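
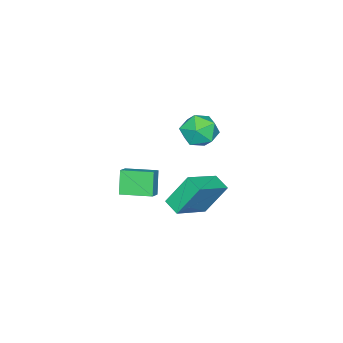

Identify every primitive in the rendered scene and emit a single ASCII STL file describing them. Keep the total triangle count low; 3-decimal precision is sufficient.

solid 
facet normal -0.342 0.421 0.840
outer loop
vertex -3.367 -2.478 -1.363
vertex -3.032 -1.597 -1.668
vertex -5.287 -2.085 -2.34
endloop
endfacet
facet normal -0.339 -0.889 0.308
outer loop
vertex -4.608 -2.923 -4.012
vertex -3.367 -2.478 -1.363
vertex -5.287 -2.085 -2.34
endloop
endfacet
facet normal -0.342 0.421 0.840
outer loop
vertex -5.287 -2.085 -2.34
vertex -3.032 -1.597 -1.668
vertex -4.953 -1.205 -2.645
endloop
endfacet
facet normal -0.877 0.178 -0.446
outer loop
vertex -4.953 -1.205 -2.645
vertex -4.608 -2.923 -4.012
vertex -5.287 -2.085 -2.34
endloop
endfacet
facet normal 0.877 -0.179 0.446
outer loop
vertex -3.367 -2.478 -1.363
vertex -2.353 -2.435 -3.34
vertex -3.032 -1.597 -1.668
endloop
endfacet
facet normal -0.338 -0.889 0.308
outer loop
vertex -2.687 -3.315 -3.035
vertex -3.367 -2.478 -1.363
vertex -4.608 -2.923 -4.012
endloop
endfacet
facet normal 0.877 -0.178 0.446
outer loop
vertex -2.687 -3.315 -3.035
vertex -2.353 -2.435 -3.34
vertex -3.367 -2.478 -1.363
endloop
endfacet
facet normal 0.338 0.889 -0.308
outer loop
vertex -3.032 -1.597 -1.668
vertex -2.353 -2.435 -3.34
vertex -4.953 -1.205 -2.645
endloop
endfacet
facet normal -0.877 0.179 -0.446
outer loop
vertex -4.273 -2.042 -4.317
vertex -4.608 -2.923 -4.012
vertex -4.953 -1.205 -2.645
endloop
endfacet
facet normal 0.339 0.889 -0.308
outer loop
vertex -4.953 -1.205 -2.645
vertex -2.353 -2.435 -3.34
vertex -4.273 -2.042 -4.317
endloop
endfacet
facet normal 0.342 -0.421 -0.840
outer loop
vertex -4.273 -2.042 -4.317
vertex -2.687 -3.315 -3.035
vertex -4.608 -2.923 -4.012
endloop
endfacet
facet normal 0.341 -0.421 -0.840
outer loop
vertex -2.353 -2.435 -3.34
vertex -2.687 -3.315 -3.035
vertex -4.273 -2.042 -4.317
endloop
endfacet
facet normal -0.457 0.160 0.875
outer loop
vertex -3.137 -0.878 3.313
vertex -3.833 -1.618 3.085
vertex -2.956 -1.866 3.588
endloop
endfacet
facet normal 0.241 0.301 0.923
outer loop
vertex -3.137 -0.878 3.313
vertex -2.956 -1.866 3.588
vertex -2.186 -1.285 3.197
endloop
endfacet
facet normal 0.398 0.804 0.441
outer loop
vertex -3.137 -0.878 3.313
vertex -2.186 -1.285 3.197
vertex -2.587 -0.678 2.452
endloop
endfacet
facet normal -0.203 0.974 0.096
outer loop
vertex -3.137 -0.878 3.313
vertex -2.587 -0.678 2.452
vertex -3.606 -0.884 2.383
endloop
endfacet
facet normal -0.732 0.576 0.365
outer loop
vertex -3.137 -0.878 3.313
vertex -3.606 -0.884 2.383
vertex -3.833 -1.618 3.085
endloop
endfacet
facet normal 0.599 -0.291 0.746
outer loop
vertex -2.186 -1.285 3.197
vertex -2.956 -1.866 3.588
vertex -2.294 -2.276 2.897
endloop
endfacet
facet normal -0.531 -0.519 0.670
outer loop
vertex -2.956 -1.866 3.588
vertex -3.833 -1.618 3.085
vertex -3.313 -2.482 2.828
endloop
endfacet
facet normal -0.976 0.153 -0.155
outer loop
vertex -3.833 -1.618 3.085
vertex -3.606 -0.884 2.383
vertex -3.714 -1.875 2.083
endloop
endfacet
facet normal -0.121 0.798 -0.590
outer loop
vertex -3.606 -0.884 2.383
vertex -2.587 -0.678 2.452
vertex -2.944 -1.294 1.692
endloop
endfacet
facet normal 0.852 0.523 -0.033
outer loop
vertex -2.587 -0.678 2.452
vertex -2.186 -1.285 3.197
vertex -2.067 -1.542 2.195
endloop
endfacet
facet normal 0.203 -0.974 -0.096
outer loop
vertex -2.763 -2.282 1.967
vertex -2.294 -2.276 2.897
vertex -3.313 -2.482 2.828
endloop
endfacet
facet normal -0.398 -0.804 -0.441
outer loop
vertex -2.763 -2.282 1.967
vertex -3.313 -2.482 2.828
vertex -3.714 -1.875 2.083
endloop
endfacet
facet normal -0.241 -0.301 -0.923
outer loop
vertex -2.763 -2.282 1.967
vertex -3.714 -1.875 2.083
vertex -2.944 -1.294 1.692
endloop
endfacet
facet normal 0.457 -0.160 -0.875
outer loop
vertex -2.763 -2.282 1.967
vertex -2.944 -1.294 1.692
vertex -2.067 -1.542 2.195
endloop
endfacet
facet normal 0.732 -0.576 -0.365
outer loop
vertex -2.763 -2.282 1.967
vertex -2.067 -1.542 2.195
vertex -2.294 -2.276 2.897
endloop
endfacet
facet normal 0.121 -0.798 0.590
outer loop
vertex -3.313 -2.482 2.828
vertex -2.294 -2.276 2.897
vertex -2.956 -1.866 3.588
endloop
endfacet
facet normal -0.852 -0.523 0.033
outer loop
vertex -3.714 -1.875 2.083
vertex -3.313 -2.482 2.828
vertex -3.833 -1.618 3.085
endloop
endfacet
facet normal -0.599 0.291 -0.746
outer loop
vertex -2.944 -1.294 1.692
vertex -3.714 -1.875 2.083
vertex -3.606 -0.884 2.383
endloop
endfacet
facet normal 0.531 0.519 -0.670
outer loop
vertex -2.067 -1.542 2.195
vertex -2.944 -1.294 1.692
vertex -2.587 -0.678 2.452
endloop
endfacet
facet normal 0.976 -0.153 0.155
outer loop
vertex -2.294 -2.276 2.897
vertex -2.067 -1.542 2.195
vertex -2.186 -1.285 3.197
endloop
endfacet
facet normal -0.840 -0.236 -0.488
outer loop
vertex -1.623 -4.873 -0.591
vertex -2.151 -3.339 -0.425
vertex -1.018 -4.534 -1.796
endloop
endfacet
facet normal 0.323 -0.941 -0.102
outer loop
vertex -0.329 -4.341 -1.395
vertex -1.623 -4.873 -0.591
vertex -1.018 -4.534 -1.796
endloop
endfacet
facet normal -0.840 -0.236 -0.488
outer loop
vertex -1.018 -4.534 -1.796
vertex -2.151 -3.339 -0.425
vertex -1.546 -3.001 -1.63
endloop
endfacet
facet normal 0.436 0.244 -0.866
outer loop
vertex -1.546 -3.001 -1.63
vertex -0.329 -4.341 -1.395
vertex -1.018 -4.534 -1.796
endloop
endfacet
facet normal -0.436 -0.244 0.866
outer loop
vertex -1.623 -4.873 -0.591
vertex -1.462 -3.146 -0.024
vertex -2.151 -3.339 -0.425
endloop
endfacet
facet normal 0.324 -0.941 -0.101
outer loop
vertex -0.934 -4.679 -0.19
vertex -1.623 -4.873 -0.591
vertex -0.329 -4.341 -1.395
endloop
endfacet
facet normal -0.436 -0.244 0.866
outer loop
vertex -0.934 -4.679 -0.19
vertex -1.462 -3.146 -0.024
vertex -1.623 -4.873 -0.591
endloop
endfacet
facet normal -0.323 0.941 0.102
outer loop
vertex -2.151 -3.339 -0.425
vertex -1.462 -3.146 -0.024
vertex -1.546 -3.001 -1.63
endloop
endfacet
facet normal 0.436 0.244 -0.866
outer loop
vertex -0.857 -2.807 -1.229
vertex -0.329 -4.341 -1.395
vertex -1.546 -3.001 -1.63
endloop
endfacet
facet normal -0.324 0.941 0.102
outer loop
vertex -1.546 -3.001 -1.63
vertex -1.462 -3.146 -0.024
vertex -0.857 -2.807 -1.229
endloop
endfacet
facet normal 0.840 0.236 0.488
outer loop
vertex -0.857 -2.807 -1.229
vertex -0.934 -4.679 -0.19
vertex -0.329 -4.341 -1.395
endloop
endfacet
facet normal 0.840 0.236 0.488
outer loop
vertex -1.462 -3.146 -0.024
vertex -0.934 -4.679 -0.19
vertex -0.857 -2.807 -1.229
endloop
endfacet

endsolid


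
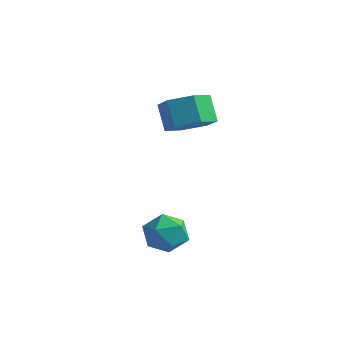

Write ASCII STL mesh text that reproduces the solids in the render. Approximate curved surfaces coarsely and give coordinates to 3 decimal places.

solid 
facet normal 0.293 0.434 0.852
outer loop
vertex -1.707 0.436 -1.306
vertex -2.066 -0.132 -0.893
vertex -1.312 -0.217 -1.109
endloop
endfacet
facet normal 0.762 0.559 0.327
outer loop
vertex -1.707 0.436 -1.306
vertex -1.312 -0.217 -1.109
vertex -1.229 0.091 -1.829
endloop
endfacet
facet normal 0.416 0.886 -0.204
outer loop
vertex -1.707 0.436 -1.306
vertex -1.229 0.091 -1.829
vertex -1.931 0.368 -2.059
endloop
endfacet
facet normal -0.266 0.964 -0.008
outer loop
vertex -1.707 0.436 -1.306
vertex -1.931 0.368 -2.059
vertex -2.448 0.23 -1.48
endloop
endfacet
facet normal -0.342 0.684 0.644
outer loop
vertex -1.707 0.436 -1.306
vertex -2.448 0.23 -1.48
vertex -2.066 -0.132 -0.893
endloop
endfacet
facet normal 0.994 -0.071 0.084
outer loop
vertex -1.229 0.091 -1.829
vertex -1.312 -0.217 -1.109
vertex -1.292 -0.69 -1.74
endloop
endfacet
facet normal 0.237 -0.272 0.933
outer loop
vertex -1.312 -0.217 -1.109
vertex -2.066 -0.132 -0.893
vertex -1.809 -0.828 -1.161
endloop
endfacet
facet normal -0.792 0.132 0.597
outer loop
vertex -2.066 -0.132 -0.893
vertex -2.448 0.23 -1.48
vertex -2.511 -0.551 -1.391
endloop
endfacet
facet normal -0.670 0.584 -0.459
outer loop
vertex -2.448 0.23 -1.48
vertex -1.931 0.368 -2.059
vertex -2.428 -0.243 -2.111
endloop
endfacet
facet normal 0.435 0.459 -0.775
outer loop
vertex -1.931 0.368 -2.059
vertex -1.229 0.091 -1.829
vertex -1.674 -0.328 -2.327
endloop
endfacet
facet normal 0.266 -0.964 0.008
outer loop
vertex -2.033 -0.896 -1.914
vertex -1.292 -0.69 -1.74
vertex -1.809 -0.828 -1.161
endloop
endfacet
facet normal -0.416 -0.886 0.204
outer loop
vertex -2.033 -0.896 -1.914
vertex -1.809 -0.828 -1.161
vertex -2.511 -0.551 -1.391
endloop
endfacet
facet normal -0.762 -0.559 -0.327
outer loop
vertex -2.033 -0.896 -1.914
vertex -2.511 -0.551 -1.391
vertex -2.428 -0.243 -2.111
endloop
endfacet
facet normal -0.293 -0.434 -0.852
outer loop
vertex -2.033 -0.896 -1.914
vertex -2.428 -0.243 -2.111
vertex -1.674 -0.328 -2.327
endloop
endfacet
facet normal 0.342 -0.684 -0.644
outer loop
vertex -2.033 -0.896 -1.914
vertex -1.674 -0.328 -2.327
vertex -1.292 -0.69 -1.74
endloop
endfacet
facet normal 0.670 -0.584 0.459
outer loop
vertex -1.809 -0.828 -1.161
vertex -1.292 -0.69 -1.74
vertex -1.312 -0.217 -1.109
endloop
endfacet
facet normal -0.435 -0.459 0.775
outer loop
vertex -2.511 -0.551 -1.391
vertex -1.809 -0.828 -1.161
vertex -2.066 -0.132 -0.893
endloop
endfacet
facet normal -0.994 0.071 -0.084
outer loop
vertex -2.428 -0.243 -2.111
vertex -2.511 -0.551 -1.391
vertex -2.448 0.23 -1.48
endloop
endfacet
facet normal -0.237 0.272 -0.933
outer loop
vertex -1.674 -0.328 -2.327
vertex -2.428 -0.243 -2.111
vertex -1.931 0.368 -2.059
endloop
endfacet
facet normal 0.792 -0.132 -0.597
outer loop
vertex -1.292 -0.69 -1.74
vertex -1.674 -0.328 -2.327
vertex -1.229 0.091 -1.829
endloop
endfacet
facet normal 0.499 -0.309 -0.810
outer loop
vertex -2.392 3.121 1.679
vertex -3.053 2.635 1.457
vertex -3.004 3.437 1.181
endloop
endfacet
facet normal 0.482 0.876 -0.037
outer loop
vertex -2.392 3.121 1.679
vertex -3.004 3.437 1.181
vertex -2.926 3.451 2.545
endloop
endfacet
facet normal 0.483 0.875 -0.037
outer loop
vertex -2.926 3.451 2.545
vertex -3.004 3.437 1.181
vertex -3.538 3.768 2.047
endloop
endfacet
facet normal -0.499 0.309 0.810
outer loop
vertex -2.926 3.451 2.545
vertex -3.538 3.768 2.047
vertex -3.587 2.965 2.323
endloop
endfacet
facet normal 0.499 -0.309 -0.810
outer loop
vertex -3.004 3.437 1.181
vertex -3.053 2.635 1.457
vertex -3.665 2.951 0.959
endloop
endfacet
facet normal -0.382 0.760 -0.526
outer loop
vertex -3.004 3.437 1.181
vertex -3.665 2.951 0.959
vertex -3.538 3.768 2.047
endloop
endfacet
facet normal -0.382 0.760 -0.526
outer loop
vertex -3.538 3.768 2.047
vertex -3.665 2.951 0.959
vertex -4.199 3.282 1.825
endloop
endfacet
facet normal -0.499 0.309 0.810
outer loop
vertex -3.538 3.768 2.047
vertex -4.199 3.282 1.825
vertex -3.587 2.965 2.323
endloop
endfacet
facet normal 0.499 -0.309 -0.810
outer loop
vertex -3.665 2.951 0.959
vertex -3.053 2.635 1.457
vertex -3.714 2.149 1.235
endloop
endfacet
facet normal -0.865 -0.115 -0.489
outer loop
vertex -3.665 2.951 0.959
vertex -3.714 2.149 1.235
vertex -4.199 3.282 1.825
endloop
endfacet
facet normal -0.865 -0.115 -0.489
outer loop
vertex -4.199 3.282 1.825
vertex -3.714 2.149 1.235
vertex -4.248 2.479 2.101
endloop
endfacet
facet normal -0.499 0.309 0.810
outer loop
vertex -4.199 3.282 1.825
vertex -4.248 2.479 2.101
vertex -3.587 2.965 2.323
endloop
endfacet
facet normal 0.499 -0.309 -0.810
outer loop
vertex -3.714 2.149 1.235
vertex -3.053 2.635 1.457
vertex -3.102 1.832 1.733
endloop
endfacet
facet normal -0.483 -0.875 0.036
outer loop
vertex -3.714 2.149 1.235
vertex -3.102 1.832 1.733
vertex -4.248 2.479 2.101
endloop
endfacet
facet normal -0.482 -0.875 0.037
outer loop
vertex -4.248 2.479 2.101
vertex -3.102 1.832 1.733
vertex -3.636 2.163 2.599
endloop
endfacet
facet normal -0.499 0.309 0.810
outer loop
vertex -4.248 2.479 2.101
vertex -3.636 2.163 2.599
vertex -3.587 2.965 2.323
endloop
endfacet
facet normal 0.499 -0.309 -0.810
outer loop
vertex -3.102 1.832 1.733
vertex -3.053 2.635 1.457
vertex -2.441 2.318 1.955
endloop
endfacet
facet normal 0.382 -0.760 0.526
outer loop
vertex -3.102 1.832 1.733
vertex -2.441 2.318 1.955
vertex -3.636 2.163 2.599
endloop
endfacet
facet normal 0.382 -0.760 0.526
outer loop
vertex -3.636 2.163 2.599
vertex -2.441 2.318 1.955
vertex -2.975 2.649 2.821
endloop
endfacet
facet normal -0.499 0.309 0.810
outer loop
vertex -3.636 2.163 2.599
vertex -2.975 2.649 2.821
vertex -3.587 2.965 2.323
endloop
endfacet
facet normal 0.499 -0.309 -0.810
outer loop
vertex -2.441 2.318 1.955
vertex -3.053 2.635 1.457
vertex -2.392 3.121 1.679
endloop
endfacet
facet normal 0.865 0.115 0.489
outer loop
vertex -2.441 2.318 1.955
vertex -2.392 3.121 1.679
vertex -2.975 2.649 2.821
endloop
endfacet
facet normal 0.865 0.115 0.489
outer loop
vertex -2.975 2.649 2.821
vertex -2.392 3.121 1.679
vertex -2.926 3.451 2.545
endloop
endfacet
facet normal -0.499 0.309 0.810
outer loop
vertex -2.975 2.649 2.821
vertex -2.926 3.451 2.545
vertex -3.587 2.965 2.323
endloop
endfacet

endsolid


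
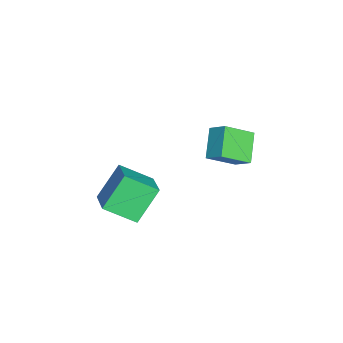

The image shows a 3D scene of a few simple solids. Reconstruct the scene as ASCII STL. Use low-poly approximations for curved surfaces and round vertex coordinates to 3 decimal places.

solid 
facet normal -0.503 0.425 0.753
outer loop
vertex 0.633 -3.986 3.434
vertex 2.064 -3.48 4.106
vertex 0.529 -2.452 2.499
endloop
endfacet
facet normal -0.862 -0.305 -0.405
outer loop
vertex 1.536 -3.3 0.994
vertex 0.633 -3.986 3.434
vertex 0.529 -2.452 2.499
endloop
endfacet
facet normal -0.504 0.424 0.753
outer loop
vertex 0.529 -2.452 2.499
vertex 2.064 -3.48 4.106
vertex 1.96 -1.945 3.171
endloop
endfacet
facet normal -0.058 0.853 -0.519
outer loop
vertex 1.96 -1.945 3.171
vertex 1.536 -3.3 0.994
vertex 0.529 -2.452 2.499
endloop
endfacet
facet normal 0.058 -0.853 0.519
outer loop
vertex 0.633 -3.986 3.434
vertex 3.071 -4.328 2.601
vertex 2.064 -3.48 4.106
endloop
endfacet
facet normal -0.862 -0.305 -0.405
outer loop
vertex 1.64 -4.835 1.929
vertex 0.633 -3.986 3.434
vertex 1.536 -3.3 0.994
endloop
endfacet
facet normal 0.058 -0.852 0.520
outer loop
vertex 1.64 -4.835 1.929
vertex 3.071 -4.328 2.601
vertex 0.633 -3.986 3.434
endloop
endfacet
facet normal 0.862 0.305 0.405
outer loop
vertex 2.064 -3.48 4.106
vertex 3.071 -4.328 2.601
vertex 1.96 -1.945 3.171
endloop
endfacet
facet normal -0.058 0.853 -0.519
outer loop
vertex 2.967 -2.794 1.666
vertex 1.536 -3.3 0.994
vertex 1.96 -1.945 3.171
endloop
endfacet
facet normal 0.862 0.305 0.405
outer loop
vertex 1.96 -1.945 3.171
vertex 3.071 -4.328 2.601
vertex 2.967 -2.794 1.666
endloop
endfacet
facet normal 0.503 -0.424 -0.753
outer loop
vertex 2.967 -2.794 1.666
vertex 1.64 -4.835 1.929
vertex 1.536 -3.3 0.994
endloop
endfacet
facet normal 0.504 -0.424 -0.752
outer loop
vertex 3.071 -4.328 2.601
vertex 1.64 -4.835 1.929
vertex 2.967 -2.794 1.666
endloop
endfacet
facet normal -0.824 -0.003 0.566
outer loop
vertex -3.41 0.325 3.015
vertex -4.091 1.643 2.031
vertex -3.89 -0.448 2.312
endloop
endfacet
facet normal 0.383 -0.740 0.553
outer loop
vertex -2.489 -0.443 1.349
vertex -3.41 0.325 3.015
vertex -3.89 -0.448 2.312
endloop
endfacet
facet normal -0.824 -0.003 0.566
outer loop
vertex -3.89 -0.448 2.312
vertex -4.091 1.643 2.031
vertex -4.571 0.87 1.328
endloop
endfacet
facet normal -0.418 -0.672 -0.611
outer loop
vertex -4.571 0.87 1.328
vertex -2.489 -0.443 1.349
vertex -3.89 -0.448 2.312
endloop
endfacet
facet normal 0.418 0.672 0.611
outer loop
vertex -3.41 0.325 3.015
vertex -2.69 1.648 1.068
vertex -4.091 1.643 2.031
endloop
endfacet
facet normal 0.383 -0.740 0.553
outer loop
vertex -2.009 0.33 2.052
vertex -3.41 0.325 3.015
vertex -2.489 -0.443 1.349
endloop
endfacet
facet normal 0.418 0.672 0.611
outer loop
vertex -2.009 0.33 2.052
vertex -2.69 1.648 1.068
vertex -3.41 0.325 3.015
endloop
endfacet
facet normal -0.383 0.740 -0.553
outer loop
vertex -4.091 1.643 2.031
vertex -2.69 1.648 1.068
vertex -4.571 0.87 1.328
endloop
endfacet
facet normal -0.418 -0.672 -0.611
outer loop
vertex -3.17 0.875 0.365
vertex -2.489 -0.443 1.349
vertex -4.571 0.87 1.328
endloop
endfacet
facet normal -0.383 0.740 -0.553
outer loop
vertex -4.571 0.87 1.328
vertex -2.69 1.648 1.068
vertex -3.17 0.875 0.365
endloop
endfacet
facet normal 0.824 0.003 -0.566
outer loop
vertex -3.17 0.875 0.365
vertex -2.009 0.33 2.052
vertex -2.489 -0.443 1.349
endloop
endfacet
facet normal 0.824 0.003 -0.566
outer loop
vertex -2.69 1.648 1.068
vertex -2.009 0.33 2.052
vertex -3.17 0.875 0.365
endloop
endfacet

endsolid


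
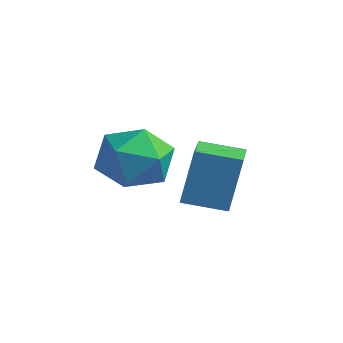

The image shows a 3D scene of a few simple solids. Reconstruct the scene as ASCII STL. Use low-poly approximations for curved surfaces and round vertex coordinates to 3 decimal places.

solid 
facet normal -0.809 0.572 -0.133
outer loop
vertex -0.321 -2.388 -1.504
vertex -0.943 -3.206 -1.238
vertex -0.595 -2.539 -0.489
endloop
endfacet
facet normal -0.252 0.965 0.076
outer loop
vertex -0.321 -2.388 -1.504
vertex -0.595 -2.539 -0.489
vertex 0.4 -2.26 -0.735
endloop
endfacet
facet normal 0.272 0.875 -0.401
outer loop
vertex -0.321 -2.388 -1.504
vertex 0.4 -2.26 -0.735
vertex 0.667 -2.756 -1.636
endloop
endfacet
facet normal 0.038 0.427 -0.904
outer loop
vertex -0.321 -2.388 -1.504
vertex 0.667 -2.756 -1.636
vertex -0.164 -3.34 -1.947
endloop
endfacet
facet normal -0.631 0.239 -0.738
outer loop
vertex -0.321 -2.388 -1.504
vertex -0.164 -3.34 -1.947
vertex -0.943 -3.206 -1.238
endloop
endfacet
facet normal -0.026 0.711 0.703
outer loop
vertex 0.4 -2.26 -0.735
vertex -0.595 -2.539 -0.489
vertex 0.224 -3.0 0.007
endloop
endfacet
facet normal -0.928 0.075 0.364
outer loop
vertex -0.595 -2.539 -0.489
vertex -0.943 -3.206 -1.238
vertex -0.607 -3.584 -0.304
endloop
endfacet
facet normal -0.639 -0.464 -0.614
outer loop
vertex -0.943 -3.206 -1.238
vertex -0.164 -3.34 -1.947
vertex -0.34 -4.08 -1.205
endloop
endfacet
facet normal 0.443 -0.161 -0.882
outer loop
vertex -0.164 -3.34 -1.947
vertex 0.667 -2.756 -1.636
vertex 0.655 -3.801 -1.451
endloop
endfacet
facet normal 0.822 0.565 -0.067
outer loop
vertex 0.667 -2.756 -1.636
vertex 0.4 -2.26 -0.735
vertex 1.003 -3.134 -0.702
endloop
endfacet
facet normal -0.038 -0.427 0.904
outer loop
vertex 0.381 -3.952 -0.436
vertex 0.224 -3.0 0.007
vertex -0.607 -3.584 -0.304
endloop
endfacet
facet normal -0.272 -0.875 0.401
outer loop
vertex 0.381 -3.952 -0.436
vertex -0.607 -3.584 -0.304
vertex -0.34 -4.08 -1.205
endloop
endfacet
facet normal 0.252 -0.965 -0.076
outer loop
vertex 0.381 -3.952 -0.436
vertex -0.34 -4.08 -1.205
vertex 0.655 -3.801 -1.451
endloop
endfacet
facet normal 0.809 -0.572 0.133
outer loop
vertex 0.381 -3.952 -0.436
vertex 0.655 -3.801 -1.451
vertex 1.003 -3.134 -0.702
endloop
endfacet
facet normal 0.631 -0.239 0.738
outer loop
vertex 0.381 -3.952 -0.436
vertex 1.003 -3.134 -0.702
vertex 0.224 -3.0 0.007
endloop
endfacet
facet normal -0.443 0.161 0.882
outer loop
vertex -0.607 -3.584 -0.304
vertex 0.224 -3.0 0.007
vertex -0.595 -2.539 -0.489
endloop
endfacet
facet normal -0.822 -0.565 0.067
outer loop
vertex -0.34 -4.08 -1.205
vertex -0.607 -3.584 -0.304
vertex -0.943 -3.206 -1.238
endloop
endfacet
facet normal 0.026 -0.711 -0.703
outer loop
vertex 0.655 -3.801 -1.451
vertex -0.34 -4.08 -1.205
vertex -0.164 -3.34 -1.947
endloop
endfacet
facet normal 0.928 -0.075 -0.364
outer loop
vertex 1.003 -3.134 -0.702
vertex 0.655 -3.801 -1.451
vertex 0.667 -2.756 -1.636
endloop
endfacet
facet normal 0.639 0.464 0.614
outer loop
vertex 0.224 -3.0 0.007
vertex 1.003 -3.134 -0.702
vertex 0.4 -2.26 -0.735
endloop
endfacet
facet normal -0.668 -0.719 0.194
outer loop
vertex 0.502 -1.753 -0.928
vertex -0.449 -0.908 -1.071
vertex 0.421 -2.122 -2.575
endloop
endfacet
facet normal 0.743 -0.660 0.111
outer loop
vertex 1.229 -1.252 -2.809
vertex 0.502 -1.753 -0.928
vertex 0.421 -2.122 -2.575
endloop
endfacet
facet normal -0.668 -0.719 0.194
outer loop
vertex 0.421 -2.122 -2.575
vertex -0.449 -0.908 -1.071
vertex -0.53 -1.277 -2.718
endloop
endfacet
facet normal -0.047 -0.218 -0.975
outer loop
vertex -0.53 -1.277 -2.718
vertex 1.229 -1.252 -2.809
vertex 0.421 -2.122 -2.575
endloop
endfacet
facet normal 0.047 0.218 0.975
outer loop
vertex 0.502 -1.753 -0.928
vertex 0.359 -0.038 -1.305
vertex -0.449 -0.908 -1.071
endloop
endfacet
facet normal 0.743 -0.660 0.111
outer loop
vertex 1.31 -0.883 -1.162
vertex 0.502 -1.753 -0.928
vertex 1.229 -1.252 -2.809
endloop
endfacet
facet normal 0.047 0.218 0.975
outer loop
vertex 1.31 -0.883 -1.162
vertex 0.359 -0.038 -1.305
vertex 0.502 -1.753 -0.928
endloop
endfacet
facet normal -0.743 0.660 -0.111
outer loop
vertex -0.449 -0.908 -1.071
vertex 0.359 -0.038 -1.305
vertex -0.53 -1.277 -2.718
endloop
endfacet
facet normal -0.047 -0.218 -0.975
outer loop
vertex 0.278 -0.407 -2.952
vertex 1.229 -1.252 -2.809
vertex -0.53 -1.277 -2.718
endloop
endfacet
facet normal -0.743 0.660 -0.111
outer loop
vertex -0.53 -1.277 -2.718
vertex 0.359 -0.038 -1.305
vertex 0.278 -0.407 -2.952
endloop
endfacet
facet normal 0.668 0.719 -0.194
outer loop
vertex 0.278 -0.407 -2.952
vertex 1.31 -0.883 -1.162
vertex 1.229 -1.252 -2.809
endloop
endfacet
facet normal 0.668 0.719 -0.194
outer loop
vertex 0.359 -0.038 -1.305
vertex 1.31 -0.883 -1.162
vertex 0.278 -0.407 -2.952
endloop
endfacet

endsolid


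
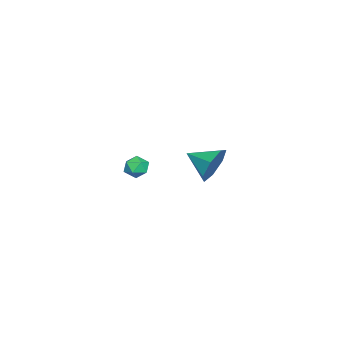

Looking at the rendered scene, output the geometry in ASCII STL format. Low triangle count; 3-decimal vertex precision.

solid 
facet normal -0.808 0.229 0.543
outer loop
vertex 3.253 -2.773 2.026
vertex 3.608 -2.786 2.56
vertex 3.543 -2.239 2.232
endloop
endfacet
facet normal -0.854 0.508 -0.113
outer loop
vertex 3.253 -2.773 2.026
vertex 3.543 -2.239 2.232
vertex 3.541 -2.382 1.607
endloop
endfacet
facet normal -0.811 -0.028 -0.584
outer loop
vertex 3.253 -2.773 2.026
vertex 3.541 -2.382 1.607
vertex 3.605 -3.017 1.549
endloop
endfacet
facet normal -0.739 -0.637 -0.219
outer loop
vertex 3.253 -2.773 2.026
vertex 3.605 -3.017 1.549
vertex 3.646 -3.267 2.138
endloop
endfacet
facet normal -0.737 -0.478 0.478
outer loop
vertex 3.253 -2.773 2.026
vertex 3.646 -3.267 2.138
vertex 3.608 -2.786 2.56
endloop
endfacet
facet normal -0.291 0.933 -0.212
outer loop
vertex 3.541 -2.382 1.607
vertex 3.543 -2.239 2.232
vertex 4.074 -2.153 1.882
endloop
endfacet
facet normal -0.216 0.483 0.848
outer loop
vertex 3.543 -2.239 2.232
vertex 3.608 -2.786 2.56
vertex 4.115 -2.403 2.471
endloop
endfacet
facet normal -0.100 -0.661 0.744
outer loop
vertex 3.608 -2.786 2.56
vertex 3.646 -3.267 2.138
vertex 4.179 -3.038 2.413
endloop
endfacet
facet normal -0.103 -0.918 -0.383
outer loop
vertex 3.646 -3.267 2.138
vertex 3.605 -3.017 1.549
vertex 4.177 -3.181 1.788
endloop
endfacet
facet normal -0.221 0.067 -0.973
outer loop
vertex 3.605 -3.017 1.549
vertex 3.541 -2.382 1.607
vertex 4.112 -2.634 1.46
endloop
endfacet
facet normal 0.739 0.637 0.219
outer loop
vertex 4.467 -2.647 1.994
vertex 4.074 -2.153 1.882
vertex 4.115 -2.403 2.471
endloop
endfacet
facet normal 0.811 0.028 0.584
outer loop
vertex 4.467 -2.647 1.994
vertex 4.115 -2.403 2.471
vertex 4.179 -3.038 2.413
endloop
endfacet
facet normal 0.854 -0.508 0.113
outer loop
vertex 4.467 -2.647 1.994
vertex 4.179 -3.038 2.413
vertex 4.177 -3.181 1.788
endloop
endfacet
facet normal 0.808 -0.229 -0.543
outer loop
vertex 4.467 -2.647 1.994
vertex 4.177 -3.181 1.788
vertex 4.112 -2.634 1.46
endloop
endfacet
facet normal 0.737 0.478 -0.478
outer loop
vertex 4.467 -2.647 1.994
vertex 4.112 -2.634 1.46
vertex 4.074 -2.153 1.882
endloop
endfacet
facet normal 0.103 0.918 0.383
outer loop
vertex 4.115 -2.403 2.471
vertex 4.074 -2.153 1.882
vertex 3.543 -2.239 2.232
endloop
endfacet
facet normal 0.221 -0.067 0.973
outer loop
vertex 4.179 -3.038 2.413
vertex 4.115 -2.403 2.471
vertex 3.608 -2.786 2.56
endloop
endfacet
facet normal 0.291 -0.933 0.212
outer loop
vertex 4.177 -3.181 1.788
vertex 4.179 -3.038 2.413
vertex 3.646 -3.267 2.138
endloop
endfacet
facet normal 0.216 -0.483 -0.848
outer loop
vertex 4.112 -2.634 1.46
vertex 4.177 -3.181 1.788
vertex 3.605 -3.017 1.549
endloop
endfacet
facet normal 0.100 0.661 -0.744
outer loop
vertex 4.074 -2.153 1.882
vertex 4.112 -2.634 1.46
vertex 3.541 -2.382 1.607
endloop
endfacet
facet normal 0.107 0.949 -0.296
outer loop
vertex -1.599 -1.469 -1.656
vertex -2.049 -1.124 -0.714
vertex -0.989 -1.314 -0.939
endloop
endfacet
facet normal 0.577 -0.747 -0.330
outer loop
vertex -1.599 -1.469 -1.656
vertex -0.989 -1.314 -0.939
vertex -2.211 -2.556 -0.266
endloop
endfacet
facet normal 0.107 0.949 -0.297
outer loop
vertex -0.989 -1.314 -0.939
vertex -2.049 -1.124 -0.714
vertex -1.177 -1.015 -0.052
endloop
endfacet
facet normal 0.756 -0.555 0.347
outer loop
vertex -0.989 -1.314 -0.939
vertex -1.177 -1.015 -0.052
vertex -2.211 -2.556 -0.266
endloop
endfacet
facet normal 0.107 0.949 -0.297
outer loop
vertex -1.177 -1.015 -0.052
vertex -2.049 -1.124 -0.714
vertex -2.022 -0.798 0.337
endloop
endfacet
facet normal 0.321 -0.338 0.885
outer loop
vertex -1.177 -1.015 -0.052
vertex -2.022 -0.798 0.337
vertex -2.211 -2.556 -0.266
endloop
endfacet
facet normal 0.108 0.949 -0.297
outer loop
vertex -2.022 -0.798 0.337
vertex -2.049 -1.124 -0.714
vertex -2.887 -0.826 -0.066
endloop
endfacet
facet normal -0.401 -0.258 0.879
outer loop
vertex -2.022 -0.798 0.337
vertex -2.887 -0.826 -0.066
vertex -2.211 -2.556 -0.266
endloop
endfacet
facet normal 0.108 0.949 -0.297
outer loop
vertex -2.887 -0.826 -0.066
vertex -2.049 -1.124 -0.714
vertex -3.121 -1.078 -0.957
endloop
endfacet
facet normal -0.864 -0.376 0.333
outer loop
vertex -2.887 -0.826 -0.066
vertex -3.121 -1.078 -0.957
vertex -2.211 -2.556 -0.266
endloop
endfacet
facet normal 0.108 0.949 -0.296
outer loop
vertex -3.121 -1.078 -0.957
vertex -2.049 -1.124 -0.714
vertex -2.548 -1.364 -1.664
endloop
endfacet
facet normal -0.721 -0.603 -0.340
outer loop
vertex -3.121 -1.078 -0.957
vertex -2.548 -1.364 -1.664
vertex -2.211 -2.556 -0.266
endloop
endfacet
facet normal 0.108 0.949 -0.296
outer loop
vertex -2.548 -1.364 -1.664
vertex -2.049 -1.124 -0.714
vertex -1.599 -1.469 -1.656
endloop
endfacet
facet normal -0.080 -0.768 -0.636
outer loop
vertex -2.548 -1.364 -1.664
vertex -1.599 -1.469 -1.656
vertex -2.211 -2.556 -0.266
endloop
endfacet

endsolid


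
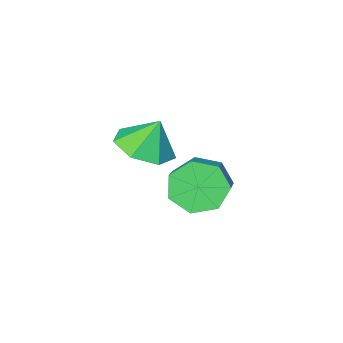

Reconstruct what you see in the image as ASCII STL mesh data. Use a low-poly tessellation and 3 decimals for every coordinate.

solid 
facet normal -0.521 -0.695 -0.495
outer loop
vertex -3.432 0.702 -3.833
vertex -4.03 1.397 -4.179
vertex -3.2 1.054 -4.571
endloop
endfacet
facet normal 0.809 -0.588 -0.026
outer loop
vertex -3.432 0.702 -3.833
vertex -3.2 1.054 -4.571
vertex -2.573 1.848 -3.015
endloop
endfacet
facet normal 0.808 -0.588 -0.025
outer loop
vertex -2.573 1.848 -3.015
vertex -3.2 1.054 -4.571
vertex -2.34 2.2 -3.753
endloop
endfacet
facet normal 0.521 0.695 0.496
outer loop
vertex -2.573 1.848 -3.015
vertex -2.34 2.2 -3.753
vertex -3.17 2.543 -3.361
endloop
endfacet
facet normal -0.521 -0.694 -0.496
outer loop
vertex -3.2 1.054 -4.571
vertex -4.03 1.397 -4.179
vertex -3.592 1.665 -5.014
endloop
endfacet
facet normal 0.718 -0.043 -0.695
outer loop
vertex -3.2 1.054 -4.571
vertex -3.592 1.665 -5.014
vertex -2.34 2.2 -3.753
endloop
endfacet
facet normal 0.718 -0.043 -0.695
outer loop
vertex -2.34 2.2 -3.753
vertex -3.592 1.665 -5.014
vertex -2.732 2.811 -4.196
endloop
endfacet
facet normal 0.521 0.694 0.496
outer loop
vertex -2.34 2.2 -3.753
vertex -2.732 2.811 -4.196
vertex -3.17 2.543 -3.361
endloop
endfacet
facet normal -0.521 -0.694 -0.496
outer loop
vertex -3.592 1.665 -5.014
vertex -4.03 1.397 -4.179
vertex -4.314 2.074 -4.828
endloop
endfacet
facet normal 0.087 0.535 -0.840
outer loop
vertex -3.592 1.665 -5.014
vertex -4.314 2.074 -4.828
vertex -2.732 2.811 -4.196
endloop
endfacet
facet normal 0.087 0.535 -0.840
outer loop
vertex -2.732 2.811 -4.196
vertex -4.314 2.074 -4.828
vertex -3.454 3.22 -4.01
endloop
endfacet
facet normal 0.521 0.694 0.496
outer loop
vertex -2.732 2.811 -4.196
vertex -3.454 3.22 -4.01
vertex -3.17 2.543 -3.361
endloop
endfacet
facet normal -0.521 -0.694 -0.497
outer loop
vertex -4.314 2.074 -4.828
vertex -4.03 1.397 -4.179
vertex -4.822 1.973 -4.154
endloop
endfacet
facet normal -0.610 0.710 -0.353
outer loop
vertex -4.314 2.074 -4.828
vertex -4.822 1.973 -4.154
vertex -3.454 3.22 -4.01
endloop
endfacet
facet normal -0.610 0.710 -0.353
outer loop
vertex -3.454 3.22 -4.01
vertex -4.822 1.973 -4.154
vertex -3.962 3.119 -3.335
endloop
endfacet
facet normal 0.521 0.694 0.496
outer loop
vertex -3.454 3.22 -4.01
vertex -3.962 3.119 -3.335
vertex -3.17 2.543 -3.361
endloop
endfacet
facet normal -0.521 -0.695 -0.496
outer loop
vertex -4.822 1.973 -4.154
vertex -4.03 1.397 -4.179
vertex -4.734 1.439 -3.498
endloop
endfacet
facet normal -0.847 0.351 0.399
outer loop
vertex -4.822 1.973 -4.154
vertex -4.734 1.439 -3.498
vertex -3.962 3.119 -3.335
endloop
endfacet
facet normal -0.847 0.350 0.400
outer loop
vertex -3.962 3.119 -3.335
vertex -4.734 1.439 -3.498
vertex -3.874 2.585 -2.68
endloop
endfacet
facet normal 0.521 0.694 0.496
outer loop
vertex -3.962 3.119 -3.335
vertex -3.874 2.585 -2.68
vertex -3.17 2.543 -3.361
endloop
endfacet
facet normal -0.521 -0.694 -0.496
outer loop
vertex -4.734 1.439 -3.498
vertex -4.03 1.397 -4.179
vertex -4.115 0.873 -3.356
endloop
endfacet
facet normal -0.446 -0.274 0.852
outer loop
vertex -4.734 1.439 -3.498
vertex -4.115 0.873 -3.356
vertex -3.874 2.585 -2.68
endloop
endfacet
facet normal -0.447 -0.273 0.852
outer loop
vertex -3.874 2.585 -2.68
vertex -4.115 0.873 -3.356
vertex -3.255 2.019 -2.537
endloop
endfacet
facet normal 0.521 0.695 0.496
outer loop
vertex -3.874 2.585 -2.68
vertex -3.255 2.019 -2.537
vertex -3.17 2.543 -3.361
endloop
endfacet
facet normal -0.521 -0.695 -0.496
outer loop
vertex -4.115 0.873 -3.356
vertex -4.03 1.397 -4.179
vertex -3.432 0.702 -3.833
endloop
endfacet
facet normal 0.290 -0.691 0.662
outer loop
vertex -4.115 0.873 -3.356
vertex -3.432 0.702 -3.833
vertex -3.255 2.019 -2.537
endloop
endfacet
facet normal 0.291 -0.691 0.662
outer loop
vertex -3.255 2.019 -2.537
vertex -3.432 0.702 -3.833
vertex -2.573 1.848 -3.015
endloop
endfacet
facet normal 0.521 0.695 0.496
outer loop
vertex -3.255 2.019 -2.537
vertex -2.573 1.848 -3.015
vertex -3.17 2.543 -3.361
endloop
endfacet
facet normal 0.319 -0.219 -0.922
outer loop
vertex -2.536 -0.327 -3.494
vertex -3.416 -0.95 -3.65
vertex -3.29 0.113 -3.859
endloop
endfacet
facet normal 0.213 0.814 0.541
outer loop
vertex -2.536 -0.327 -3.494
vertex -3.29 0.113 -3.859
vertex -3.824 -0.67 -2.47
endloop
endfacet
facet normal 0.318 -0.219 -0.922
outer loop
vertex -3.29 0.113 -3.859
vertex -3.416 -0.95 -3.65
vertex -4.139 -0.248 -4.066
endloop
endfacet
facet normal -0.435 0.846 0.309
outer loop
vertex -3.29 0.113 -3.859
vertex -4.139 -0.248 -4.066
vertex -3.824 -0.67 -2.47
endloop
endfacet
facet normal 0.319 -0.218 -0.922
outer loop
vertex -4.139 -0.248 -4.066
vertex -3.416 -0.95 -3.65
vertex -4.444 -1.138 -3.961
endloop
endfacet
facet normal -0.901 0.340 0.268
outer loop
vertex -4.139 -0.248 -4.066
vertex -4.444 -1.138 -3.961
vertex -3.824 -0.67 -2.47
endloop
endfacet
facet normal 0.319 -0.218 -0.922
outer loop
vertex -4.444 -1.138 -3.961
vertex -3.416 -0.95 -3.65
vertex -3.975 -1.885 -3.622
endloop
endfacet
facet normal -0.835 -0.321 0.448
outer loop
vertex -4.444 -1.138 -3.961
vertex -3.975 -1.885 -3.622
vertex -3.824 -0.67 -2.47
endloop
endfacet
facet normal 0.319 -0.218 -0.922
outer loop
vertex -3.975 -1.885 -3.622
vertex -3.416 -0.95 -3.65
vertex -3.085 -1.929 -3.304
endloop
endfacet
facet normal -0.286 -0.640 0.713
outer loop
vertex -3.975 -1.885 -3.622
vertex -3.085 -1.929 -3.304
vertex -3.824 -0.67 -2.47
endloop
endfacet
facet normal 0.318 -0.218 -0.922
outer loop
vertex -3.085 -1.929 -3.304
vertex -3.416 -0.95 -3.65
vertex -2.444 -1.235 -3.247
endloop
endfacet
facet normal 0.332 -0.378 0.864
outer loop
vertex -3.085 -1.929 -3.304
vertex -2.444 -1.235 -3.247
vertex -3.824 -0.67 -2.47
endloop
endfacet
facet normal 0.318 -0.219 -0.922
outer loop
vertex -2.444 -1.235 -3.247
vertex -3.416 -0.95 -3.65
vertex -2.536 -0.327 -3.494
endloop
endfacet
facet normal 0.554 0.270 0.787
outer loop
vertex -2.444 -1.235 -3.247
vertex -2.536 -0.327 -3.494
vertex -3.824 -0.67 -2.47
endloop
endfacet

endsolid


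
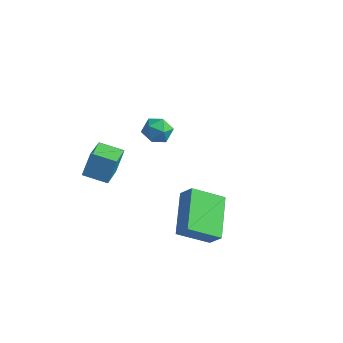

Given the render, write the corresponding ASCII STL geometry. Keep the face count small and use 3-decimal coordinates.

solid 
facet normal -0.634 0.042 -0.772
outer loop
vertex 3.464 -2.672 -3.347
vertex 2.713 -1.029 -2.64
vertex 4.494 -1.855 -4.149
endloop
endfacet
facet normal 0.387 -0.847 -0.365
outer loop
vertex 5.027 -1.891 -3.5
vertex 3.464 -2.672 -3.347
vertex 4.494 -1.855 -4.149
endloop
endfacet
facet normal -0.634 0.043 -0.772
outer loop
vertex 4.494 -1.855 -4.149
vertex 2.713 -1.029 -2.64
vertex 3.744 -0.212 -3.441
endloop
endfacet
facet normal 0.670 0.530 -0.520
outer loop
vertex 3.744 -0.212 -3.441
vertex 5.027 -1.891 -3.5
vertex 4.494 -1.855 -4.149
endloop
endfacet
facet normal -0.670 -0.530 0.520
outer loop
vertex 3.464 -2.672 -3.347
vertex 3.246 -1.065 -1.991
vertex 2.713 -1.029 -2.64
endloop
endfacet
facet normal 0.387 -0.847 -0.365
outer loop
vertex 3.996 -2.708 -2.699
vertex 3.464 -2.672 -3.347
vertex 5.027 -1.891 -3.5
endloop
endfacet
facet normal -0.670 -0.530 0.520
outer loop
vertex 3.996 -2.708 -2.699
vertex 3.246 -1.065 -1.991
vertex 3.464 -2.672 -3.347
endloop
endfacet
facet normal -0.387 0.847 0.365
outer loop
vertex 2.713 -1.029 -2.64
vertex 3.246 -1.065 -1.991
vertex 3.744 -0.212 -3.441
endloop
endfacet
facet normal 0.670 0.530 -0.520
outer loop
vertex 4.276 -0.248 -2.793
vertex 5.027 -1.891 -3.5
vertex 3.744 -0.212 -3.441
endloop
endfacet
facet normal -0.387 0.847 0.365
outer loop
vertex 3.744 -0.212 -3.441
vertex 3.246 -1.065 -1.991
vertex 4.276 -0.248 -2.793
endloop
endfacet
facet normal 0.634 -0.043 0.772
outer loop
vertex 4.276 -0.248 -2.793
vertex 3.996 -2.708 -2.699
vertex 5.027 -1.891 -3.5
endloop
endfacet
facet normal 0.635 -0.043 0.772
outer loop
vertex 3.246 -1.065 -1.991
vertex 3.996 -2.708 -2.699
vertex 4.276 -0.248 -2.793
endloop
endfacet
facet normal -0.952 -0.227 0.207
outer loop
vertex -0.049 -3.002 0.279
vertex -0.508 -1.697 -0.398
vertex -0.131 -3.521 -0.665
endloop
endfacet
facet normal 0.297 -0.847 0.440
outer loop
vertex 0.868 -3.283 -0.882
vertex -0.049 -3.002 0.279
vertex -0.131 -3.521 -0.665
endloop
endfacet
facet normal -0.951 -0.227 0.208
outer loop
vertex -0.131 -3.521 -0.665
vertex -0.508 -1.697 -0.398
vertex -0.59 -2.216 -1.341
endloop
endfacet
facet normal -0.076 -0.479 -0.874
outer loop
vertex -0.59 -2.216 -1.341
vertex 0.868 -3.283 -0.882
vertex -0.131 -3.521 -0.665
endloop
endfacet
facet normal 0.076 0.480 0.874
outer loop
vertex -0.049 -3.002 0.279
vertex 0.491 -1.459 -0.615
vertex -0.508 -1.697 -0.398
endloop
endfacet
facet normal 0.298 -0.847 0.440
outer loop
vertex 0.95 -2.764 0.061
vertex -0.049 -3.002 0.279
vertex 0.868 -3.283 -0.882
endloop
endfacet
facet normal 0.076 0.480 0.874
outer loop
vertex 0.95 -2.764 0.061
vertex 0.491 -1.459 -0.615
vertex -0.049 -3.002 0.279
endloop
endfacet
facet normal -0.297 0.847 -0.440
outer loop
vertex -0.508 -1.697 -0.398
vertex 0.491 -1.459 -0.615
vertex -0.59 -2.216 -1.341
endloop
endfacet
facet normal -0.076 -0.480 -0.874
outer loop
vertex 0.409 -1.978 -1.559
vertex 0.868 -3.283 -0.882
vertex -0.59 -2.216 -1.341
endloop
endfacet
facet normal -0.298 0.847 -0.440
outer loop
vertex -0.59 -2.216 -1.341
vertex 0.491 -1.459 -0.615
vertex 0.409 -1.978 -1.559
endloop
endfacet
facet normal 0.952 0.227 -0.208
outer loop
vertex 0.409 -1.978 -1.559
vertex 0.95 -2.764 0.061
vertex 0.868 -3.283 -0.882
endloop
endfacet
facet normal 0.951 0.227 -0.208
outer loop
vertex 0.491 -1.459 -0.615
vertex 0.95 -2.764 0.061
vertex 0.409 -1.978 -1.559
endloop
endfacet
facet normal -0.995 0.085 -0.053
outer loop
vertex -0.782 2.612 -3.357
vertex -0.852 1.972 -3.071
vertex -0.825 2.542 -2.657
endloop
endfacet
facet normal -0.689 0.724 0.030
outer loop
vertex -0.782 2.612 -3.357
vertex -0.825 2.542 -2.657
vertex -0.363 2.993 -2.938
endloop
endfacet
facet normal -0.238 0.825 -0.513
outer loop
vertex -0.782 2.612 -3.357
vertex -0.363 2.993 -2.938
vertex -0.104 2.703 -3.525
endloop
endfacet
facet normal -0.264 0.248 -0.932
outer loop
vertex -0.782 2.612 -3.357
vertex -0.104 2.703 -3.525
vertex -0.406 2.072 -3.607
endloop
endfacet
facet normal -0.732 -0.210 -0.648
outer loop
vertex -0.782 2.612 -3.357
vertex -0.406 2.072 -3.607
vertex -0.852 1.972 -3.071
endloop
endfacet
facet normal -0.307 0.710 0.634
outer loop
vertex -0.363 2.993 -2.938
vertex -0.825 2.542 -2.657
vertex -0.174 2.588 -2.393
endloop
endfacet
facet normal -0.804 -0.324 0.499
outer loop
vertex -0.825 2.542 -2.657
vertex -0.852 1.972 -3.071
vertex -0.476 1.957 -2.475
endloop
endfacet
facet normal -0.378 -0.801 -0.464
outer loop
vertex -0.852 1.972 -3.071
vertex -0.406 2.072 -3.607
vertex -0.217 1.667 -3.062
endloop
endfacet
facet normal 0.379 -0.061 -0.923
outer loop
vertex -0.406 2.072 -3.607
vertex -0.104 2.703 -3.525
vertex 0.245 2.118 -3.343
endloop
endfacet
facet normal 0.423 0.873 -0.245
outer loop
vertex -0.104 2.703 -3.525
vertex -0.363 2.993 -2.938
vertex 0.272 2.688 -2.929
endloop
endfacet
facet normal 0.264 -0.248 0.932
outer loop
vertex 0.202 2.048 -2.643
vertex -0.174 2.588 -2.393
vertex -0.476 1.957 -2.475
endloop
endfacet
facet normal 0.238 -0.825 0.513
outer loop
vertex 0.202 2.048 -2.643
vertex -0.476 1.957 -2.475
vertex -0.217 1.667 -3.062
endloop
endfacet
facet normal 0.689 -0.724 -0.030
outer loop
vertex 0.202 2.048 -2.643
vertex -0.217 1.667 -3.062
vertex 0.245 2.118 -3.343
endloop
endfacet
facet normal 0.995 -0.085 0.053
outer loop
vertex 0.202 2.048 -2.643
vertex 0.245 2.118 -3.343
vertex 0.272 2.688 -2.929
endloop
endfacet
facet normal 0.732 0.210 0.648
outer loop
vertex 0.202 2.048 -2.643
vertex 0.272 2.688 -2.929
vertex -0.174 2.588 -2.393
endloop
endfacet
facet normal -0.379 0.061 0.923
outer loop
vertex -0.476 1.957 -2.475
vertex -0.174 2.588 -2.393
vertex -0.825 2.542 -2.657
endloop
endfacet
facet normal -0.423 -0.873 0.245
outer loop
vertex -0.217 1.667 -3.062
vertex -0.476 1.957 -2.475
vertex -0.852 1.972 -3.071
endloop
endfacet
facet normal 0.307 -0.710 -0.634
outer loop
vertex 0.245 2.118 -3.343
vertex -0.217 1.667 -3.062
vertex -0.406 2.072 -3.607
endloop
endfacet
facet normal 0.804 0.324 -0.499
outer loop
vertex 0.272 2.688 -2.929
vertex 0.245 2.118 -3.343
vertex -0.104 2.703 -3.525
endloop
endfacet
facet normal 0.378 0.801 0.464
outer loop
vertex -0.174 2.588 -2.393
vertex 0.272 2.688 -2.929
vertex -0.363 2.993 -2.938
endloop
endfacet

endsolid


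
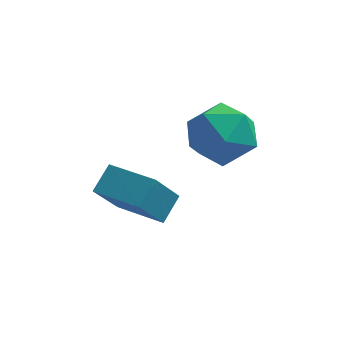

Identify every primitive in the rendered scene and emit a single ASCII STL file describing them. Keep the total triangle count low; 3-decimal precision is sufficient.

solid 
facet normal 0.128 0.988 0.090
outer loop
vertex -0.228 1.634 0.192
vertex -0.142 1.52 1.319
vertex 0.788 1.459 0.67
endloop
endfacet
facet normal 0.382 0.754 -0.535
outer loop
vertex -0.228 1.634 0.192
vertex 0.788 1.459 0.67
vertex 0.511 0.918 -0.29
endloop
endfacet
facet normal -0.154 0.437 -0.886
outer loop
vertex -0.228 1.634 0.192
vertex 0.511 0.918 -0.29
vertex -0.59 0.645 -0.233
endloop
endfacet
facet normal -0.739 0.476 -0.478
outer loop
vertex -0.228 1.634 0.192
vertex -0.59 0.645 -0.233
vertex -0.993 1.017 0.761
endloop
endfacet
facet normal -0.565 0.816 0.126
outer loop
vertex -0.228 1.634 0.192
vertex -0.993 1.017 0.761
vertex -0.142 1.52 1.319
endloop
endfacet
facet normal 0.879 0.260 -0.400
outer loop
vertex 0.511 0.918 -0.29
vertex 0.788 1.459 0.67
vertex 1.053 0.363 0.539
endloop
endfacet
facet normal 0.468 0.639 0.611
outer loop
vertex 0.788 1.459 0.67
vertex -0.142 1.52 1.319
vertex 0.65 0.735 1.533
endloop
endfacet
facet normal -0.651 0.361 0.668
outer loop
vertex -0.142 1.52 1.319
vertex -0.993 1.017 0.761
vertex -0.451 0.462 1.59
endloop
endfacet
facet normal -0.933 -0.189 -0.307
outer loop
vertex -0.993 1.017 0.761
vertex -0.59 0.645 -0.233
vertex -0.728 -0.079 0.63
endloop
endfacet
facet normal 0.012 -0.251 -0.968
outer loop
vertex -0.59 0.645 -0.233
vertex 0.511 0.918 -0.29
vertex 0.202 -0.14 -0.019
endloop
endfacet
facet normal 0.739 -0.476 0.478
outer loop
vertex 0.288 -0.254 1.108
vertex 1.053 0.363 0.539
vertex 0.65 0.735 1.533
endloop
endfacet
facet normal 0.154 -0.437 0.886
outer loop
vertex 0.288 -0.254 1.108
vertex 0.65 0.735 1.533
vertex -0.451 0.462 1.59
endloop
endfacet
facet normal -0.382 -0.754 0.535
outer loop
vertex 0.288 -0.254 1.108
vertex -0.451 0.462 1.59
vertex -0.728 -0.079 0.63
endloop
endfacet
facet normal -0.128 -0.988 -0.090
outer loop
vertex 0.288 -0.254 1.108
vertex -0.728 -0.079 0.63
vertex 0.202 -0.14 -0.019
endloop
endfacet
facet normal 0.565 -0.816 -0.126
outer loop
vertex 0.288 -0.254 1.108
vertex 0.202 -0.14 -0.019
vertex 1.053 0.363 0.539
endloop
endfacet
facet normal 0.933 0.189 0.307
outer loop
vertex 0.65 0.735 1.533
vertex 1.053 0.363 0.539
vertex 0.788 1.459 0.67
endloop
endfacet
facet normal -0.012 0.251 0.968
outer loop
vertex -0.451 0.462 1.59
vertex 0.65 0.735 1.533
vertex -0.142 1.52 1.319
endloop
endfacet
facet normal -0.879 -0.260 0.400
outer loop
vertex -0.728 -0.079 0.63
vertex -0.451 0.462 1.59
vertex -0.993 1.017 0.761
endloop
endfacet
facet normal -0.468 -0.639 -0.611
outer loop
vertex 0.202 -0.14 -0.019
vertex -0.728 -0.079 0.63
vertex -0.59 0.645 -0.233
endloop
endfacet
facet normal 0.651 -0.361 -0.668
outer loop
vertex 1.053 0.363 0.539
vertex 0.202 -0.14 -0.019
vertex 0.511 0.918 -0.29
endloop
endfacet
facet normal -0.909 0.412 -0.067
outer loop
vertex -3.126 0.61 -1.079
vertex -2.635 1.474 -2.434
vertex -3.427 -0.15 -1.673
endloop
endfacet
facet normal -0.293 -0.514 0.806
outer loop
vertex -1.965 -0.814 -1.566
vertex -3.126 0.61 -1.079
vertex -3.427 -0.15 -1.673
endloop
endfacet
facet normal -0.909 0.412 -0.066
outer loop
vertex -3.427 -0.15 -1.673
vertex -2.635 1.474 -2.434
vertex -2.937 0.714 -3.027
endloop
endfacet
facet normal -0.298 -0.752 -0.588
outer loop
vertex -2.937 0.714 -3.027
vertex -1.965 -0.814 -1.566
vertex -3.427 -0.15 -1.673
endloop
endfacet
facet normal 0.299 0.752 0.588
outer loop
vertex -3.126 0.61 -1.079
vertex -1.173 0.81 -2.327
vertex -2.635 1.474 -2.434
endloop
endfacet
facet normal -0.292 -0.514 0.807
outer loop
vertex -1.663 -0.054 -0.973
vertex -3.126 0.61 -1.079
vertex -1.965 -0.814 -1.566
endloop
endfacet
facet normal 0.299 0.752 0.588
outer loop
vertex -1.663 -0.054 -0.973
vertex -1.173 0.81 -2.327
vertex -3.126 0.61 -1.079
endloop
endfacet
facet normal 0.292 0.513 -0.807
outer loop
vertex -2.635 1.474 -2.434
vertex -1.173 0.81 -2.327
vertex -2.937 0.714 -3.027
endloop
endfacet
facet normal -0.299 -0.752 -0.588
outer loop
vertex -1.474 0.05 -2.921
vertex -1.965 -0.814 -1.566
vertex -2.937 0.714 -3.027
endloop
endfacet
facet normal 0.292 0.515 -0.806
outer loop
vertex -2.937 0.714 -3.027
vertex -1.173 0.81 -2.327
vertex -1.474 0.05 -2.921
endloop
endfacet
facet normal 0.909 -0.413 0.066
outer loop
vertex -1.474 0.05 -2.921
vertex -1.663 -0.054 -0.973
vertex -1.965 -0.814 -1.566
endloop
endfacet
facet normal 0.909 -0.412 0.066
outer loop
vertex -1.173 0.81 -2.327
vertex -1.663 -0.054 -0.973
vertex -1.474 0.05 -2.921
endloop
endfacet

endsolid


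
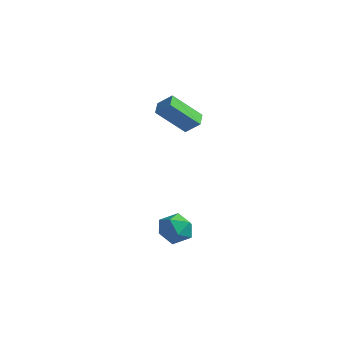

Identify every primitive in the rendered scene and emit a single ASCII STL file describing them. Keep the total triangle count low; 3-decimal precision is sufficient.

solid 
facet normal -0.514 0.800 0.311
outer loop
vertex -0.778 2.302 4.458
vertex 0.142 3.448 3.029
vertex -1.524 2.079 3.798
endloop
endfacet
facet normal -0.449 -0.560 0.697
outer loop
vertex -1.082 1.392 3.531
vertex -0.778 2.302 4.458
vertex -1.524 2.079 3.798
endloop
endfacet
facet normal -0.514 0.800 0.311
outer loop
vertex -1.524 2.079 3.798
vertex 0.142 3.448 3.029
vertex -0.603 3.226 2.37
endloop
endfacet
facet normal -0.731 -0.219 -0.647
outer loop
vertex -0.603 3.226 2.37
vertex -1.082 1.392 3.531
vertex -1.524 2.079 3.798
endloop
endfacet
facet normal 0.731 0.219 0.646
outer loop
vertex -0.778 2.302 4.458
vertex 0.584 2.761 2.762
vertex 0.142 3.448 3.029
endloop
endfacet
facet normal -0.449 -0.559 0.697
outer loop
vertex -0.337 1.614 4.19
vertex -0.778 2.302 4.458
vertex -1.082 1.392 3.531
endloop
endfacet
facet normal 0.732 0.217 0.646
outer loop
vertex -0.337 1.614 4.19
vertex 0.584 2.761 2.762
vertex -0.778 2.302 4.458
endloop
endfacet
facet normal 0.449 0.560 -0.696
outer loop
vertex 0.142 3.448 3.029
vertex 0.584 2.761 2.762
vertex -0.603 3.226 2.37
endloop
endfacet
facet normal -0.732 -0.218 -0.646
outer loop
vertex -0.162 2.538 2.102
vertex -1.082 1.392 3.531
vertex -0.603 3.226 2.37
endloop
endfacet
facet normal 0.449 0.559 -0.697
outer loop
vertex -0.603 3.226 2.37
vertex 0.584 2.761 2.762
vertex -0.162 2.538 2.102
endloop
endfacet
facet normal 0.513 -0.800 -0.311
outer loop
vertex -0.162 2.538 2.102
vertex -0.337 1.614 4.19
vertex -1.082 1.392 3.531
endloop
endfacet
facet normal 0.514 -0.800 -0.311
outer loop
vertex 0.584 2.761 2.762
vertex -0.337 1.614 4.19
vertex -0.162 2.538 2.102
endloop
endfacet
facet normal 0.230 0.113 0.967
outer loop
vertex 1.48 0.039 -1.927
vertex 1.752 -0.899 -1.882
vertex 2.406 -0.211 -2.118
endloop
endfacet
facet normal 0.321 0.723 0.611
outer loop
vertex 1.48 0.039 -1.927
vertex 2.406 -0.211 -2.118
vertex 1.956 0.457 -2.672
endloop
endfacet
facet normal -0.303 0.901 0.312
outer loop
vertex 1.48 0.039 -1.927
vertex 1.956 0.457 -2.672
vertex 1.024 0.181 -2.78
endloop
endfacet
facet normal -0.779 0.399 0.483
outer loop
vertex 1.48 0.039 -1.927
vertex 1.024 0.181 -2.78
vertex 0.898 -0.656 -2.292
endloop
endfacet
facet normal -0.451 -0.088 0.888
outer loop
vertex 1.48 0.039 -1.927
vertex 0.898 -0.656 -2.292
vertex 1.752 -0.899 -1.882
endloop
endfacet
facet normal 0.792 0.605 0.087
outer loop
vertex 1.956 0.457 -2.672
vertex 2.406 -0.211 -2.118
vertex 2.522 -0.224 -3.088
endloop
endfacet
facet normal 0.643 -0.384 0.663
outer loop
vertex 2.406 -0.211 -2.118
vertex 1.752 -0.899 -1.882
vertex 2.396 -1.061 -2.6
endloop
endfacet
facet normal -0.459 -0.709 0.536
outer loop
vertex 1.752 -0.899 -1.882
vertex 0.898 -0.656 -2.292
vertex 1.464 -1.337 -2.708
endloop
endfacet
facet normal -0.990 0.079 -0.119
outer loop
vertex 0.898 -0.656 -2.292
vertex 1.024 0.181 -2.78
vertex 1.014 -0.669 -3.262
endloop
endfacet
facet normal -0.218 0.892 -0.397
outer loop
vertex 1.024 0.181 -2.78
vertex 1.956 0.457 -2.672
vertex 1.668 0.019 -3.498
endloop
endfacet
facet normal 0.779 -0.399 -0.483
outer loop
vertex 1.94 -0.919 -3.453
vertex 2.522 -0.224 -3.088
vertex 2.396 -1.061 -2.6
endloop
endfacet
facet normal 0.303 -0.901 -0.312
outer loop
vertex 1.94 -0.919 -3.453
vertex 2.396 -1.061 -2.6
vertex 1.464 -1.337 -2.708
endloop
endfacet
facet normal -0.321 -0.723 -0.611
outer loop
vertex 1.94 -0.919 -3.453
vertex 1.464 -1.337 -2.708
vertex 1.014 -0.669 -3.262
endloop
endfacet
facet normal -0.230 -0.113 -0.967
outer loop
vertex 1.94 -0.919 -3.453
vertex 1.014 -0.669 -3.262
vertex 1.668 0.019 -3.498
endloop
endfacet
facet normal 0.451 0.088 -0.888
outer loop
vertex 1.94 -0.919 -3.453
vertex 1.668 0.019 -3.498
vertex 2.522 -0.224 -3.088
endloop
endfacet
facet normal 0.990 -0.079 0.119
outer loop
vertex 2.396 -1.061 -2.6
vertex 2.522 -0.224 -3.088
vertex 2.406 -0.211 -2.118
endloop
endfacet
facet normal 0.218 -0.892 0.397
outer loop
vertex 1.464 -1.337 -2.708
vertex 2.396 -1.061 -2.6
vertex 1.752 -0.899 -1.882
endloop
endfacet
facet normal -0.792 -0.605 -0.087
outer loop
vertex 1.014 -0.669 -3.262
vertex 1.464 -1.337 -2.708
vertex 0.898 -0.656 -2.292
endloop
endfacet
facet normal -0.643 0.384 -0.663
outer loop
vertex 1.668 0.019 -3.498
vertex 1.014 -0.669 -3.262
vertex 1.024 0.181 -2.78
endloop
endfacet
facet normal 0.459 0.709 -0.536
outer loop
vertex 2.522 -0.224 -3.088
vertex 1.668 0.019 -3.498
vertex 1.956 0.457 -2.672
endloop
endfacet

endsolid


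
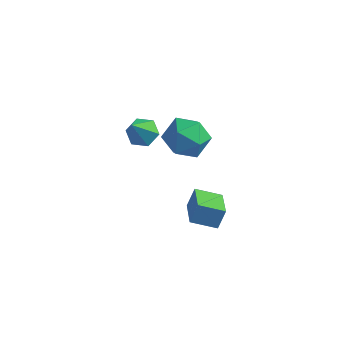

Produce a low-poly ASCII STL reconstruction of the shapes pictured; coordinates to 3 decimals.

solid 
facet normal -0.858 -0.387 0.339
outer loop
vertex 0.056 -1.321 -2.312
vertex -0.683 -0.068 -2.754
vertex -0.116 -1.747 -3.234
endloop
endfacet
facet normal 0.486 -0.825 0.290
outer loop
vertex 0.983 -1.252 -3.666
vertex 0.056 -1.321 -2.312
vertex -0.116 -1.747 -3.234
endloop
endfacet
facet normal -0.858 -0.386 0.338
outer loop
vertex -0.116 -1.747 -3.234
vertex -0.683 -0.068 -2.754
vertex -0.854 -0.494 -3.675
endloop
endfacet
facet normal -0.166 -0.413 -0.895
outer loop
vertex -0.854 -0.494 -3.675
vertex 0.983 -1.252 -3.666
vertex -0.116 -1.747 -3.234
endloop
endfacet
facet normal 0.166 0.414 0.895
outer loop
vertex 0.056 -1.321 -2.312
vertex 0.416 0.427 -3.186
vertex -0.683 -0.068 -2.754
endloop
endfacet
facet normal 0.486 -0.824 0.291
outer loop
vertex 1.154 -0.826 -2.745
vertex 0.056 -1.321 -2.312
vertex 0.983 -1.252 -3.666
endloop
endfacet
facet normal 0.167 0.413 0.895
outer loop
vertex 1.154 -0.826 -2.745
vertex 0.416 0.427 -3.186
vertex 0.056 -1.321 -2.312
endloop
endfacet
facet normal -0.486 0.824 -0.291
outer loop
vertex -0.683 -0.068 -2.754
vertex 0.416 0.427 -3.186
vertex -0.854 -0.494 -3.675
endloop
endfacet
facet normal -0.166 -0.414 -0.895
outer loop
vertex 0.244 0.001 -4.108
vertex 0.983 -1.252 -3.666
vertex -0.854 -0.494 -3.675
endloop
endfacet
facet normal -0.486 0.824 -0.290
outer loop
vertex -0.854 -0.494 -3.675
vertex 0.416 0.427 -3.186
vertex 0.244 0.001 -4.108
endloop
endfacet
facet normal 0.858 0.387 -0.338
outer loop
vertex 0.244 0.001 -4.108
vertex 1.154 -0.826 -2.745
vertex 0.983 -1.252 -3.666
endloop
endfacet
facet normal 0.858 0.386 -0.339
outer loop
vertex 0.416 0.427 -3.186
vertex 1.154 -0.826 -2.745
vertex 0.244 0.001 -4.108
endloop
endfacet
facet normal -0.016 0.562 -0.827
outer loop
vertex -2.304 -1.275 0.851
vertex -2.804 -0.818 1.171
vertex -2.07 -0.684 1.248
endloop
endfacet
facet normal 0.902 -0.421 0.096
outer loop
vertex -2.304 -1.275 0.851
vertex -2.07 -0.684 1.248
vertex -2.776 -1.862 2.709
endloop
endfacet
facet normal -0.016 0.561 -0.828
outer loop
vertex -2.07 -0.684 1.248
vertex -2.804 -0.818 1.171
vertex -2.571 -0.226 1.568
endloop
endfacet
facet normal 0.708 0.342 0.618
outer loop
vertex -2.07 -0.684 1.248
vertex -2.571 -0.226 1.568
vertex -2.776 -1.862 2.709
endloop
endfacet
facet normal -0.016 0.561 -0.828
outer loop
vertex -2.571 -0.226 1.568
vertex -2.804 -0.818 1.171
vertex -3.305 -0.36 1.491
endloop
endfacet
facet normal -0.189 0.578 0.794
outer loop
vertex -2.571 -0.226 1.568
vertex -3.305 -0.36 1.491
vertex -2.776 -1.862 2.709
endloop
endfacet
facet normal -0.014 0.562 -0.827
outer loop
vertex -3.305 -0.36 1.491
vertex -2.804 -0.818 1.171
vertex -3.538 -0.951 1.093
endloop
endfacet
facet normal -0.892 0.050 0.449
outer loop
vertex -3.305 -0.36 1.491
vertex -3.538 -0.951 1.093
vertex -2.776 -1.862 2.709
endloop
endfacet
facet normal -0.014 0.562 -0.827
outer loop
vertex -3.538 -0.951 1.093
vertex -2.804 -0.818 1.171
vertex -3.038 -1.409 0.773
endloop
endfacet
facet normal -0.698 -0.712 -0.072
outer loop
vertex -3.538 -0.951 1.093
vertex -3.038 -1.409 0.773
vertex -2.776 -1.862 2.709
endloop
endfacet
facet normal -0.015 0.563 -0.827
outer loop
vertex -3.038 -1.409 0.773
vertex -2.804 -0.818 1.171
vertex -2.304 -1.275 0.851
endloop
endfacet
facet normal 0.199 -0.948 -0.249
outer loop
vertex -3.038 -1.409 0.773
vertex -2.304 -1.275 0.851
vertex -2.776 -1.862 2.709
endloop
endfacet
facet normal -0.110 0.720 0.685
outer loop
vertex -0.609 -0.067 2.26
vertex -1.269 -0.737 2.858
vertex -0.168 -0.737 3.034
endloop
endfacet
facet normal 0.526 0.768 0.365
outer loop
vertex -0.609 -0.067 2.26
vertex -0.168 -0.737 3.034
vertex 0.338 -0.615 2.048
endloop
endfacet
facet normal 0.414 0.846 -0.336
outer loop
vertex -0.609 -0.067 2.26
vertex 0.338 -0.615 2.048
vertex -0.45 -0.54 1.264
endloop
endfacet
facet normal -0.290 0.846 -0.448
outer loop
vertex -0.609 -0.067 2.26
vertex -0.45 -0.54 1.264
vertex -1.443 -0.616 1.764
endloop
endfacet
facet normal -0.614 0.768 0.183
outer loop
vertex -0.609 -0.067 2.26
vertex -1.443 -0.616 1.764
vertex -1.269 -0.737 2.858
endloop
endfacet
facet normal 0.872 0.151 0.466
outer loop
vertex 0.338 -0.615 2.048
vertex -0.168 -0.737 3.034
vertex 0.263 -1.624 2.516
endloop
endfacet
facet normal -0.157 0.073 0.985
outer loop
vertex -0.168 -0.737 3.034
vertex -1.269 -0.737 2.858
vertex -0.73 -1.7 3.016
endloop
endfacet
facet normal -0.973 0.152 0.172
outer loop
vertex -1.269 -0.737 2.858
vertex -1.443 -0.616 1.764
vertex -1.518 -1.625 2.232
endloop
endfacet
facet normal -0.449 0.278 -0.849
outer loop
vertex -1.443 -0.616 1.764
vertex -0.45 -0.54 1.264
vertex -1.012 -1.503 1.246
endloop
endfacet
facet normal 0.691 0.277 -0.668
outer loop
vertex -0.45 -0.54 1.264
vertex 0.338 -0.615 2.048
vertex 0.089 -1.503 1.422
endloop
endfacet
facet normal 0.290 -0.846 0.448
outer loop
vertex -0.571 -2.173 2.02
vertex 0.263 -1.624 2.516
vertex -0.73 -1.7 3.016
endloop
endfacet
facet normal -0.414 -0.846 0.336
outer loop
vertex -0.571 -2.173 2.02
vertex -0.73 -1.7 3.016
vertex -1.518 -1.625 2.232
endloop
endfacet
facet normal -0.526 -0.768 -0.365
outer loop
vertex -0.571 -2.173 2.02
vertex -1.518 -1.625 2.232
vertex -1.012 -1.503 1.246
endloop
endfacet
facet normal 0.110 -0.720 -0.685
outer loop
vertex -0.571 -2.173 2.02
vertex -1.012 -1.503 1.246
vertex 0.089 -1.503 1.422
endloop
endfacet
facet normal 0.614 -0.768 -0.183
outer loop
vertex -0.571 -2.173 2.02
vertex 0.089 -1.503 1.422
vertex 0.263 -1.624 2.516
endloop
endfacet
facet normal 0.449 -0.278 0.849
outer loop
vertex -0.73 -1.7 3.016
vertex 0.263 -1.624 2.516
vertex -0.168 -0.737 3.034
endloop
endfacet
facet normal -0.691 -0.277 0.668
outer loop
vertex -1.518 -1.625 2.232
vertex -0.73 -1.7 3.016
vertex -1.269 -0.737 2.858
endloop
endfacet
facet normal -0.872 -0.151 -0.466
outer loop
vertex -1.012 -1.503 1.246
vertex -1.518 -1.625 2.232
vertex -1.443 -0.616 1.764
endloop
endfacet
facet normal 0.157 -0.073 -0.985
outer loop
vertex 0.089 -1.503 1.422
vertex -1.012 -1.503 1.246
vertex -0.45 -0.54 1.264
endloop
endfacet
facet normal 0.973 -0.152 -0.172
outer loop
vertex 0.263 -1.624 2.516
vertex 0.089 -1.503 1.422
vertex 0.338 -0.615 2.048
endloop
endfacet

endsolid


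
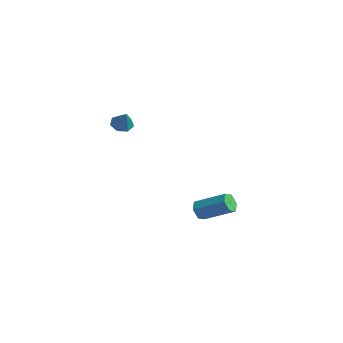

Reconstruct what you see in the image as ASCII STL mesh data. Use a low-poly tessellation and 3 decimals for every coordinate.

solid 
facet normal -0.527 0.107 -0.843
outer loop
vertex 0.002 -0.6 3.127
vertex -0.371 -1.104 3.296
vertex -0.456 -0.474 3.429
endloop
endfacet
facet normal 0.450 0.826 0.338
outer loop
vertex 0.002 -0.6 3.127
vertex -0.456 -0.474 3.429
vertex 0.271 -1.236 4.324
endloop
endfacet
facet normal -0.526 0.107 -0.844
outer loop
vertex -0.456 -0.474 3.429
vertex -0.371 -1.104 3.296
vertex -0.851 -0.822 3.631
endloop
endfacet
facet normal -0.206 0.656 0.726
outer loop
vertex -0.456 -0.474 3.429
vertex -0.851 -0.822 3.631
vertex 0.271 -1.236 4.324
endloop
endfacet
facet normal -0.526 0.107 -0.844
outer loop
vertex -0.851 -0.822 3.631
vertex -0.371 -1.104 3.296
vertex -0.885 -1.383 3.581
endloop
endfacet
facet normal -0.536 -0.043 0.843
outer loop
vertex -0.851 -0.822 3.631
vertex -0.885 -1.383 3.581
vertex 0.271 -1.236 4.324
endloop
endfacet
facet normal -0.526 0.108 -0.843
outer loop
vertex -0.885 -1.383 3.581
vertex -0.371 -1.104 3.296
vertex -0.531 -1.734 3.315
endloop
endfacet
facet normal -0.290 -0.746 0.599
outer loop
vertex -0.885 -1.383 3.581
vertex -0.531 -1.734 3.315
vertex 0.271 -1.236 4.324
endloop
endfacet
facet normal -0.527 0.109 -0.843
outer loop
vertex -0.531 -1.734 3.315
vertex -0.371 -1.104 3.296
vertex -0.058 -1.61 3.035
endloop
endfacet
facet normal 0.347 -0.921 0.179
outer loop
vertex -0.531 -1.734 3.315
vertex -0.058 -1.61 3.035
vertex 0.271 -1.236 4.324
endloop
endfacet
facet normal -0.527 0.109 -0.843
outer loop
vertex -0.058 -1.61 3.035
vertex -0.371 -1.104 3.296
vertex 0.18 -1.106 2.951
endloop
endfacet
facet normal 0.893 -0.439 -0.101
outer loop
vertex -0.058 -1.61 3.035
vertex 0.18 -1.106 2.951
vertex 0.271 -1.236 4.324
endloop
endfacet
facet normal -0.527 0.108 -0.843
outer loop
vertex 0.18 -1.106 2.951
vertex -0.371 -1.104 3.296
vertex 0.002 -0.6 3.127
endloop
endfacet
facet normal 0.940 0.341 -0.030
outer loop
vertex 0.18 -1.106 2.951
vertex 0.002 -0.6 3.127
vertex 0.271 -1.236 4.324
endloop
endfacet
facet normal -0.701 -0.530 -0.477
outer loop
vertex 1.595 2.415 -4.206
vertex 1.122 2.823 -3.965
vertex 1.416 2.961 -4.55
endloop
endfacet
facet normal 0.661 -0.233 -0.714
outer loop
vertex 1.595 2.415 -4.206
vertex 1.416 2.961 -4.55
vertex 2.991 3.468 -3.257
endloop
endfacet
facet normal 0.661 -0.234 -0.713
outer loop
vertex 2.991 3.468 -3.257
vertex 1.416 2.961 -4.55
vertex 2.813 4.014 -3.601
endloop
endfacet
facet normal 0.702 0.529 0.477
outer loop
vertex 2.991 3.468 -3.257
vertex 2.813 4.014 -3.601
vertex 2.518 3.877 -3.015
endloop
endfacet
facet normal -0.702 -0.529 -0.477
outer loop
vertex 1.416 2.961 -4.55
vertex 1.122 2.823 -3.965
vertex 0.944 3.37 -4.309
endloop
endfacet
facet normal 0.101 0.589 -0.802
outer loop
vertex 1.416 2.961 -4.55
vertex 0.944 3.37 -4.309
vertex 2.813 4.014 -3.601
endloop
endfacet
facet normal 0.101 0.589 -0.802
outer loop
vertex 2.813 4.014 -3.601
vertex 0.944 3.37 -4.309
vertex 2.34 4.423 -3.36
endloop
endfacet
facet normal 0.701 0.530 0.477
outer loop
vertex 2.813 4.014 -3.601
vertex 2.34 4.423 -3.36
vertex 2.518 3.877 -3.015
endloop
endfacet
facet normal -0.702 -0.529 -0.478
outer loop
vertex 0.944 3.37 -4.309
vertex 1.122 2.823 -3.965
vertex 0.649 3.232 -3.723
endloop
endfacet
facet normal -0.561 0.823 -0.088
outer loop
vertex 0.944 3.37 -4.309
vertex 0.649 3.232 -3.723
vertex 2.34 4.423 -3.36
endloop
endfacet
facet normal -0.561 0.823 -0.088
outer loop
vertex 2.34 4.423 -3.36
vertex 0.649 3.232 -3.723
vertex 2.045 4.285 -2.774
endloop
endfacet
facet normal 0.701 0.530 0.478
outer loop
vertex 2.34 4.423 -3.36
vertex 2.045 4.285 -2.774
vertex 2.518 3.877 -3.015
endloop
endfacet
facet normal -0.702 -0.529 -0.477
outer loop
vertex 0.649 3.232 -3.723
vertex 1.122 2.823 -3.965
vertex 0.827 2.686 -3.379
endloop
endfacet
facet normal -0.661 0.234 0.713
outer loop
vertex 0.649 3.232 -3.723
vertex 0.827 2.686 -3.379
vertex 2.045 4.285 -2.774
endloop
endfacet
facet normal -0.661 0.233 0.714
outer loop
vertex 2.045 4.285 -2.774
vertex 0.827 2.686 -3.379
vertex 2.224 3.739 -2.43
endloop
endfacet
facet normal 0.701 0.530 0.477
outer loop
vertex 2.045 4.285 -2.774
vertex 2.224 3.739 -2.43
vertex 2.518 3.877 -3.015
endloop
endfacet
facet normal -0.701 -0.530 -0.477
outer loop
vertex 0.827 2.686 -3.379
vertex 1.122 2.823 -3.965
vertex 1.3 2.277 -3.62
endloop
endfacet
facet normal -0.101 -0.589 0.802
outer loop
vertex 0.827 2.686 -3.379
vertex 1.3 2.277 -3.62
vertex 2.224 3.739 -2.43
endloop
endfacet
facet normal -0.101 -0.589 0.802
outer loop
vertex 2.224 3.739 -2.43
vertex 1.3 2.277 -3.62
vertex 2.696 3.33 -2.671
endloop
endfacet
facet normal 0.702 0.529 0.477
outer loop
vertex 2.224 3.739 -2.43
vertex 2.696 3.33 -2.671
vertex 2.518 3.877 -3.015
endloop
endfacet
facet normal -0.701 -0.530 -0.478
outer loop
vertex 1.3 2.277 -3.62
vertex 1.122 2.823 -3.965
vertex 1.595 2.415 -4.206
endloop
endfacet
facet normal 0.561 -0.823 0.088
outer loop
vertex 1.3 2.277 -3.62
vertex 1.595 2.415 -4.206
vertex 2.696 3.33 -2.671
endloop
endfacet
facet normal 0.561 -0.823 0.088
outer loop
vertex 2.696 3.33 -2.671
vertex 1.595 2.415 -4.206
vertex 2.991 3.468 -3.257
endloop
endfacet
facet normal 0.702 0.529 0.478
outer loop
vertex 2.696 3.33 -2.671
vertex 2.991 3.468 -3.257
vertex 2.518 3.877 -3.015
endloop
endfacet

endsolid


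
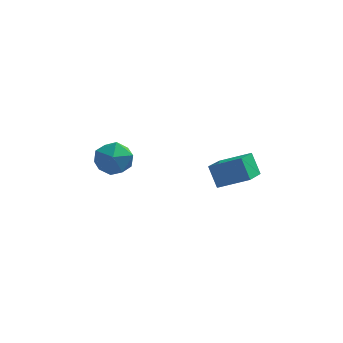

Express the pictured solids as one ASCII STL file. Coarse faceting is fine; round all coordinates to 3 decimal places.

solid 
facet normal -0.483 0.325 0.813
outer loop
vertex -3.231 1.92 1.92
vertex -3.522 0.903 2.153
vertex -2.595 1.304 2.544
endloop
endfacet
facet normal 0.073 0.746 0.662
outer loop
vertex -3.231 1.92 1.92
vertex -2.595 1.304 2.544
vertex -2.157 1.938 1.782
endloop
endfacet
facet normal -0.017 1.000 0.001
outer loop
vertex -3.231 1.92 1.92
vertex -2.157 1.938 1.782
vertex -2.813 1.928 0.921
endloop
endfacet
facet normal -0.627 0.735 -0.257
outer loop
vertex -3.231 1.92 1.92
vertex -2.813 1.928 0.921
vertex -3.656 1.288 1.149
endloop
endfacet
facet normal -0.916 0.318 0.244
outer loop
vertex -3.231 1.92 1.92
vertex -3.656 1.288 1.149
vertex -3.522 0.903 2.153
endloop
endfacet
facet normal 0.661 0.344 0.666
outer loop
vertex -2.157 1.938 1.782
vertex -2.595 1.304 2.544
vertex -1.784 0.932 1.931
endloop
endfacet
facet normal -0.237 -0.339 0.910
outer loop
vertex -2.595 1.304 2.544
vertex -3.522 0.903 2.153
vertex -2.627 0.292 2.159
endloop
endfacet
facet normal -0.937 -0.349 -0.009
outer loop
vertex -3.522 0.903 2.153
vertex -3.656 1.288 1.149
vertex -3.283 0.282 1.298
endloop
endfacet
facet normal -0.470 0.327 -0.820
outer loop
vertex -3.656 1.288 1.149
vertex -2.813 1.928 0.921
vertex -2.845 0.916 0.536
endloop
endfacet
facet normal 0.518 0.755 -0.403
outer loop
vertex -2.813 1.928 0.921
vertex -2.157 1.938 1.782
vertex -1.918 1.317 0.927
endloop
endfacet
facet normal 0.627 -0.735 0.257
outer loop
vertex -2.209 0.3 1.16
vertex -1.784 0.932 1.931
vertex -2.627 0.292 2.159
endloop
endfacet
facet normal 0.017 -1.000 -0.001
outer loop
vertex -2.209 0.3 1.16
vertex -2.627 0.292 2.159
vertex -3.283 0.282 1.298
endloop
endfacet
facet normal -0.073 -0.746 -0.662
outer loop
vertex -2.209 0.3 1.16
vertex -3.283 0.282 1.298
vertex -2.845 0.916 0.536
endloop
endfacet
facet normal 0.483 -0.325 -0.813
outer loop
vertex -2.209 0.3 1.16
vertex -2.845 0.916 0.536
vertex -1.918 1.317 0.927
endloop
endfacet
facet normal 0.916 -0.318 -0.244
outer loop
vertex -2.209 0.3 1.16
vertex -1.918 1.317 0.927
vertex -1.784 0.932 1.931
endloop
endfacet
facet normal 0.470 -0.327 0.820
outer loop
vertex -2.627 0.292 2.159
vertex -1.784 0.932 1.931
vertex -2.595 1.304 2.544
endloop
endfacet
facet normal -0.518 -0.755 0.403
outer loop
vertex -3.283 0.282 1.298
vertex -2.627 0.292 2.159
vertex -3.522 0.903 2.153
endloop
endfacet
facet normal -0.661 -0.344 -0.666
outer loop
vertex -2.845 0.916 0.536
vertex -3.283 0.282 1.298
vertex -3.656 1.288 1.149
endloop
endfacet
facet normal 0.237 0.339 -0.910
outer loop
vertex -1.918 1.317 0.927
vertex -2.845 0.916 0.536
vertex -2.813 1.928 0.921
endloop
endfacet
facet normal 0.937 0.349 0.009
outer loop
vertex -1.784 0.932 1.931
vertex -1.918 1.317 0.927
vertex -2.157 1.938 1.782
endloop
endfacet
facet normal -0.361 0.418 0.834
outer loop
vertex 3.233 0.291 2.471
vertex 3.605 2.034 1.759
vertex 1.737 0.336 1.8
endloop
endfacet
facet normal -0.194 -0.908 0.371
outer loop
vertex 2.195 -0.194 0.741
vertex 3.233 0.291 2.471
vertex 1.737 0.336 1.8
endloop
endfacet
facet normal -0.361 0.417 0.834
outer loop
vertex 1.737 0.336 1.8
vertex 3.605 2.034 1.759
vertex 2.109 2.08 1.088
endloop
endfacet
facet normal -0.912 0.028 -0.408
outer loop
vertex 2.109 2.08 1.088
vertex 2.195 -0.194 0.741
vertex 1.737 0.336 1.8
endloop
endfacet
facet normal 0.912 -0.028 0.409
outer loop
vertex 3.233 0.291 2.471
vertex 4.063 1.504 0.7
vertex 3.605 2.034 1.759
endloop
endfacet
facet normal -0.194 -0.908 0.371
outer loop
vertex 3.691 -0.24 1.412
vertex 3.233 0.291 2.471
vertex 2.195 -0.194 0.741
endloop
endfacet
facet normal 0.912 -0.028 0.409
outer loop
vertex 3.691 -0.24 1.412
vertex 4.063 1.504 0.7
vertex 3.233 0.291 2.471
endloop
endfacet
facet normal 0.194 0.908 -0.371
outer loop
vertex 3.605 2.034 1.759
vertex 4.063 1.504 0.7
vertex 2.109 2.08 1.088
endloop
endfacet
facet normal -0.912 0.028 -0.409
outer loop
vertex 2.567 1.549 0.029
vertex 2.195 -0.194 0.741
vertex 2.109 2.08 1.088
endloop
endfacet
facet normal 0.194 0.908 -0.371
outer loop
vertex 2.109 2.08 1.088
vertex 4.063 1.504 0.7
vertex 2.567 1.549 0.029
endloop
endfacet
facet normal 0.361 -0.418 -0.834
outer loop
vertex 2.567 1.549 0.029
vertex 3.691 -0.24 1.412
vertex 2.195 -0.194 0.741
endloop
endfacet
facet normal 0.361 -0.417 -0.834
outer loop
vertex 4.063 1.504 0.7
vertex 3.691 -0.24 1.412
vertex 2.567 1.549 0.029
endloop
endfacet

endsolid


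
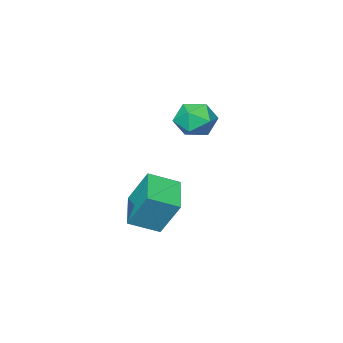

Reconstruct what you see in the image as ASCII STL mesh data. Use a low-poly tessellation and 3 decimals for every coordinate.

solid 
facet normal 0.175 0.642 0.747
outer loop
vertex -0.81 0.481 -0.338
vertex -1.139 -0.049 0.195
vertex -0.335 -0.078 0.031
endloop
endfacet
facet normal 0.662 0.714 0.229
outer loop
vertex -0.81 0.481 -0.338
vertex -0.335 -0.078 0.031
vertex -0.234 0.084 -0.767
endloop
endfacet
facet normal 0.319 0.870 -0.377
outer loop
vertex -0.81 0.481 -0.338
vertex -0.234 0.084 -0.767
vertex -0.974 0.213 -1.096
endloop
endfacet
facet normal -0.382 0.894 -0.234
outer loop
vertex -0.81 0.481 -0.338
vertex -0.974 0.213 -1.096
vertex -1.533 0.13 -0.501
endloop
endfacet
facet normal -0.470 0.754 0.460
outer loop
vertex -0.81 0.481 -0.338
vertex -1.533 0.13 -0.501
vertex -1.139 -0.049 0.195
endloop
endfacet
facet normal 0.986 0.084 0.142
outer loop
vertex -0.234 0.084 -0.767
vertex -0.335 -0.078 0.031
vertex -0.207 -0.69 -0.499
endloop
endfacet
facet normal 0.199 -0.032 0.980
outer loop
vertex -0.335 -0.078 0.031
vertex -1.139 -0.049 0.195
vertex -0.766 -0.773 0.096
endloop
endfacet
facet normal -0.844 0.149 0.516
outer loop
vertex -1.139 -0.049 0.195
vertex -1.533 0.13 -0.501
vertex -1.506 -0.644 -0.233
endloop
endfacet
facet normal -0.701 0.378 -0.605
outer loop
vertex -1.533 0.13 -0.501
vertex -0.974 0.213 -1.096
vertex -1.405 -0.482 -1.031
endloop
endfacet
facet normal 0.431 0.337 -0.837
outer loop
vertex -0.974 0.213 -1.096
vertex -0.234 0.084 -0.767
vertex -0.601 -0.511 -1.195
endloop
endfacet
facet normal 0.382 -0.894 0.234
outer loop
vertex -0.93 -1.041 -0.662
vertex -0.207 -0.69 -0.499
vertex -0.766 -0.773 0.096
endloop
endfacet
facet normal -0.319 -0.870 0.377
outer loop
vertex -0.93 -1.041 -0.662
vertex -0.766 -0.773 0.096
vertex -1.506 -0.644 -0.233
endloop
endfacet
facet normal -0.662 -0.714 -0.229
outer loop
vertex -0.93 -1.041 -0.662
vertex -1.506 -0.644 -0.233
vertex -1.405 -0.482 -1.031
endloop
endfacet
facet normal -0.175 -0.642 -0.747
outer loop
vertex -0.93 -1.041 -0.662
vertex -1.405 -0.482 -1.031
vertex -0.601 -0.511 -1.195
endloop
endfacet
facet normal 0.470 -0.754 -0.460
outer loop
vertex -0.93 -1.041 -0.662
vertex -0.601 -0.511 -1.195
vertex -0.207 -0.69 -0.499
endloop
endfacet
facet normal 0.701 -0.378 0.605
outer loop
vertex -0.766 -0.773 0.096
vertex -0.207 -0.69 -0.499
vertex -0.335 -0.078 0.031
endloop
endfacet
facet normal -0.431 -0.337 0.837
outer loop
vertex -1.506 -0.644 -0.233
vertex -0.766 -0.773 0.096
vertex -1.139 -0.049 0.195
endloop
endfacet
facet normal -0.986 -0.084 -0.142
outer loop
vertex -1.405 -0.482 -1.031
vertex -1.506 -0.644 -0.233
vertex -1.533 0.13 -0.501
endloop
endfacet
facet normal -0.199 0.032 -0.980
outer loop
vertex -0.601 -0.511 -1.195
vertex -1.405 -0.482 -1.031
vertex -0.974 0.213 -1.096
endloop
endfacet
facet normal 0.844 -0.149 -0.516
outer loop
vertex -0.207 -0.69 -0.499
vertex -0.601 -0.511 -1.195
vertex -0.234 0.084 -0.767
endloop
endfacet
facet normal -0.753 0.521 -0.401
outer loop
vertex 1.891 1.941 -1.795
vertex 2.829 2.954 -2.239
vertex 2.073 1.201 -3.098
endloop
endfacet
facet normal -0.647 -0.698 0.306
outer loop
vertex 2.931 0.606 -2.641
vertex 1.891 1.941 -1.795
vertex 2.073 1.201 -3.098
endloop
endfacet
facet normal -0.753 0.521 -0.401
outer loop
vertex 2.073 1.201 -3.098
vertex 2.829 2.954 -2.239
vertex 3.011 2.213 -3.543
endloop
endfacet
facet normal 0.120 -0.490 -0.863
outer loop
vertex 3.011 2.213 -3.543
vertex 2.931 0.606 -2.641
vertex 2.073 1.201 -3.098
endloop
endfacet
facet normal -0.120 0.490 0.863
outer loop
vertex 1.891 1.941 -1.795
vertex 3.687 2.359 -1.782
vertex 2.829 2.954 -2.239
endloop
endfacet
facet normal -0.647 -0.698 0.306
outer loop
vertex 2.749 1.347 -1.337
vertex 1.891 1.941 -1.795
vertex 2.931 0.606 -2.641
endloop
endfacet
facet normal -0.121 0.491 0.863
outer loop
vertex 2.749 1.347 -1.337
vertex 3.687 2.359 -1.782
vertex 1.891 1.941 -1.795
endloop
endfacet
facet normal 0.647 0.698 -0.306
outer loop
vertex 2.829 2.954 -2.239
vertex 3.687 2.359 -1.782
vertex 3.011 2.213 -3.543
endloop
endfacet
facet normal 0.121 -0.490 -0.863
outer loop
vertex 3.869 1.619 -3.085
vertex 2.931 0.606 -2.641
vertex 3.011 2.213 -3.543
endloop
endfacet
facet normal 0.647 0.698 -0.306
outer loop
vertex 3.011 2.213 -3.543
vertex 3.687 2.359 -1.782
vertex 3.869 1.619 -3.085
endloop
endfacet
facet normal 0.753 -0.521 0.401
outer loop
vertex 3.869 1.619 -3.085
vertex 2.749 1.347 -1.337
vertex 2.931 0.606 -2.641
endloop
endfacet
facet normal 0.753 -0.521 0.401
outer loop
vertex 3.687 2.359 -1.782
vertex 2.749 1.347 -1.337
vertex 3.869 1.619 -3.085
endloop
endfacet

endsolid
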